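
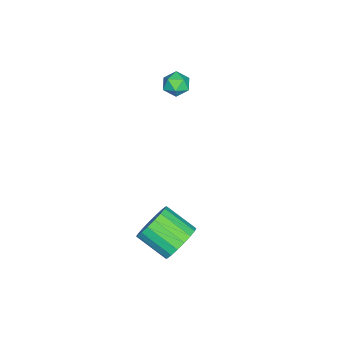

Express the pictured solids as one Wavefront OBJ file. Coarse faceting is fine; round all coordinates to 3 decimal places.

v 3.154 2.939 -4.012
v 3.471 2.406 -4.834
v 3.144 0.908 -3.99
v 2.826 1.441 -3.168
v 3.857 2.458 -4.592
v 3.53 0.961 -3.747
v 4.103 2.606 -4.234
v 3.776 1.109 -3.39
v 4.161 2.82 -3.833
v 3.834 1.323 -2.988
v 4.019 3.057 -3.467
v 3.692 1.56 -2.622
v 3.706 3.271 -3.209
v 3.379 1.774 -2.365
v 3.284 3.419 -3.11
v 2.957 1.922 -2.266
v 2.836 3.472 -3.19
v 2.509 1.974 -2.346
v 2.45 3.419 -3.433
v 2.123 1.922 -2.588
v 2.204 3.271 -3.79
v 1.877 1.774 -2.946
v 2.146 3.057 -4.192
v 1.819 1.56 -3.347
v 2.288 2.82 -4.558
v 1.961 1.323 -3.713
v 2.601 2.606 -4.815
v 2.274 1.109 -3.971
v 3.023 2.458 -4.914
v 2.696 0.961 -4.07
v -3.236 1.26 1.698
v -2.584 1.449 1.442
v -2.916 0.131 1.678
v -2.264 0.32 1.422
v -2.45 0.488 2.103
v -2.647 1.186 2.115
v -2.853 0.394 1.005
v -3.05 1.092 1.017
v -2.347 0.914 1.014
v -2.098 0.972 1.693
v -3.402 0.608 1.427
v -3.153 0.666 2.106
f 2 1 5
f 2 5 3
f 3 5 6
f 3 6 4
f 5 1 7
f 5 7 6
f 6 7 8
f 6 8 4
f 7 1 9
f 7 9 8
f 8 9 10
f 8 10 4
f 9 1 11
f 9 11 10
f 10 11 12
f 10 12 4
f 11 1 13
f 11 13 12
f 12 13 14
f 12 14 4
f 13 1 15
f 13 15 14
f 14 15 16
f 14 16 4
f 15 1 17
f 15 17 16
f 16 17 18
f 16 18 4
f 17 1 19
f 17 19 18
f 18 19 20
f 18 20 4
f 19 1 21
f 19 21 20
f 20 21 22
f 20 22 4
f 21 1 23
f 21 23 22
f 22 23 24
f 22 24 4
f 23 1 25
f 23 25 24
f 24 25 26
f 24 26 4
f 25 1 27
f 25 27 26
f 26 27 28
f 26 28 4
f 27 1 29
f 27 29 28
f 28 29 30
f 28 30 4
f 29 1 2
f 29 2 30
f 30 2 3
f 30 3 4
f 31 42 36
f 31 36 32
f 31 32 38
f 31 38 41
f 31 41 42
f 32 36 40
f 36 42 35
f 42 41 33
f 41 38 37
f 38 32 39
f 34 40 35
f 34 35 33
f 34 33 37
f 34 37 39
f 34 39 40
f 35 40 36
f 33 35 42
f 37 33 41
f 39 37 38
f 40 39 32



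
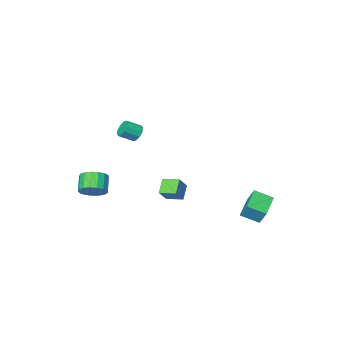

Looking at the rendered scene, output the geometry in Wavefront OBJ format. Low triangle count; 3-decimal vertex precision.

v -1.462 -1.128 -3.703
v -2.07 -1.698 -2.882
v -0.683 -0.721 -2.842
v -1.291 -1.291 -2.022
v -0.809 -2.049 -3.858
v -1.417 -2.619 -3.038
v -0.03 -1.642 -2.998
v -0.638 -2.212 -2.177
v 4.056 -2.525 -2.241
v 4.5 -2.066 -1.607
v 3.988 -2.816 -0.705
v 3.544 -3.275 -1.339
v 4.126 -1.855 -1.644
v 3.614 -2.605 -0.742
v 3.736 -1.798 -1.818
v 3.224 -2.548 -0.916
v 3.42 -1.907 -2.088
v 2.907 -2.657 -1.187
v 3.249 -2.158 -2.394
v 2.736 -2.908 -1.493
v 3.263 -2.493 -2.665
v 2.751 -3.243 -1.763
v 3.459 -2.835 -2.838
v 2.946 -3.585 -1.937
v 3.792 -3.106 -2.875
v 3.279 -3.856 -1.973
v 4.185 -3.244 -2.766
v 3.672 -3.994 -1.865
v 4.549 -3.217 -2.537
v 4.036 -3.968 -1.636
v 4.8 -3.032 -2.24
v 4.287 -3.782 -1.339
v 4.88 -2.731 -1.943
v 4.368 -3.481 -1.042
v 4.772 -2.382 -1.715
v 4.26 -3.132 -0.813
v -5.038 2.653 -3.703
v -5.116 3.239 -2.752
v -3.726 3.783 -4.293
v -3.803 4.37 -3.342
v -4.137 1.89 -3.158
v -4.214 2.477 -2.207
v -2.824 3.021 -3.748
v -2.902 3.607 -2.797
v 2.258 -0.268 2.998
v 2.46 -0.557 2.488
v 3.324 -0.842 2.992
v 3.122 -0.552 3.502
v 2.586 -0.195 2.477
v 3.45 -0.48 2.981
v 2.587 0.139 2.664
v 3.45 -0.146 3.169
v 2.462 0.318 2.979
v 3.326 0.033 3.484
v 2.259 0.273 3.301
v 3.123 -0.012 3.806
v 2.056 0.022 3.508
v 2.92 -0.263 4.012
v 1.93 -0.34 3.519
v 2.794 -0.625 4.023
v 1.93 -0.674 3.331
v 2.793 -0.959 3.836
v 2.054 -0.853 3.016
v 2.918 -1.138 3.521
v 2.257 -0.808 2.694
v 3.121 -1.093 3.199
f 2 4 1
f 5 2 1
f 1 4 3
f 3 5 1
f 2 8 4
f 6 2 5
f 6 8 2
f 4 8 3
f 7 5 3
f 3 8 7
f 7 6 5
f 8 6 7
f 10 9 13
f 10 13 11
f 11 13 14
f 11 14 12
f 13 9 15
f 13 15 14
f 14 15 16
f 14 16 12
f 15 9 17
f 15 17 16
f 16 17 18
f 16 18 12
f 17 9 19
f 17 19 18
f 18 19 20
f 18 20 12
f 19 9 21
f 19 21 20
f 20 21 22
f 20 22 12
f 21 9 23
f 21 23 22
f 22 23 24
f 22 24 12
f 23 9 25
f 23 25 24
f 24 25 26
f 24 26 12
f 25 9 27
f 25 27 26
f 26 27 28
f 26 28 12
f 27 9 29
f 27 29 28
f 28 29 30
f 28 30 12
f 29 9 31
f 29 31 30
f 30 31 32
f 30 32 12
f 31 9 33
f 31 33 32
f 32 33 34
f 32 34 12
f 33 9 35
f 33 35 34
f 34 35 36
f 34 36 12
f 35 9 10
f 35 10 36
f 36 10 11
f 36 11 12
f 38 40 37
f 41 38 37
f 37 40 39
f 39 41 37
f 38 44 40
f 42 38 41
f 42 44 38
f 40 44 39
f 43 41 39
f 39 44 43
f 43 42 41
f 44 42 43
f 46 45 49
f 46 49 47
f 47 49 50
f 47 50 48
f 49 45 51
f 49 51 50
f 50 51 52
f 50 52 48
f 51 45 53
f 51 53 52
f 52 53 54
f 52 54 48
f 53 45 55
f 53 55 54
f 54 55 56
f 54 56 48
f 55 45 57
f 55 57 56
f 56 57 58
f 56 58 48
f 57 45 59
f 57 59 58
f 58 59 60
f 58 60 48
f 59 45 61
f 59 61 60
f 60 61 62
f 60 62 48
f 61 45 63
f 61 63 62
f 62 63 64
f 62 64 48
f 63 45 65
f 63 65 64
f 64 65 66
f 64 66 48
f 65 45 46
f 65 46 66
f 66 46 47
f 66 47 48



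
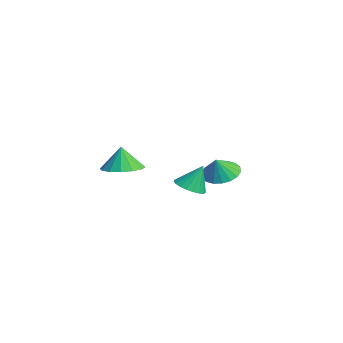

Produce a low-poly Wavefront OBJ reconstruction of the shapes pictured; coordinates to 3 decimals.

v 0.289 -1.99 0.683
v 1.046 -1.397 0.811
v 0.091 -1.99 1.857
v 0.652 -1.093 0.744
v 0.161 -1.029 0.662
v -0.296 -1.223 0.584
v -0.596 -1.622 0.534
v -0.659 -2.12 0.523
v -0.468 -2.583 0.556
v -0.074 -2.888 0.622
v 0.417 -2.951 0.705
v 0.874 -2.757 0.782
v 1.174 -2.358 0.833
v 1.237 -1.86 0.843
v -2.18 3.473 -1.307
v -1.664 4.234 -1.169
v -1.92 3.127 -0.373
v -2.035 4.347 -1.024
v -2.435 4.286 -0.935
v -2.784 4.065 -0.92
v -3.014 3.726 -0.981
v -3.078 3.337 -1.107
v -2.965 2.975 -1.273
v -2.696 2.712 -1.445
v -2.325 2.599 -1.59
v -1.926 2.66 -1.679
v -1.576 2.881 -1.695
v -1.347 3.22 -1.633
v -1.282 3.609 -1.507
v -1.395 3.971 -1.342
v 1.415 0.634 -0.363
v 2.051 0.243 -0.222
v 1.505 1.206 0.823
v 2.164 0.505 -0.358
v 2.147 0.79 -0.494
v 2.004 1.048 -0.607
v 1.759 1.234 -0.679
v 1.454 1.316 -0.695
v 1.143 1.281 -0.655
v 0.878 1.133 -0.563
v 0.707 0.899 -0.438
v 0.658 0.62 -0.299
v 0.74 0.342 -0.171
v 0.939 0.116 -0.077
v 1.22 -0.022 -0.032
v 1.535 -0.046 -0.044
v 1.829 0.048 -0.112
f 2 1 4
f 2 4 3
f 4 1 5
f 4 5 3
f 5 1 6
f 5 6 3
f 6 1 7
f 6 7 3
f 7 1 8
f 7 8 3
f 8 1 9
f 8 9 3
f 9 1 10
f 9 10 3
f 10 1 11
f 10 11 3
f 11 1 12
f 11 12 3
f 12 1 13
f 12 13 3
f 13 1 14
f 13 14 3
f 14 1 2
f 14 2 3
f 16 15 18
f 16 18 17
f 18 15 19
f 18 19 17
f 19 15 20
f 19 20 17
f 20 15 21
f 20 21 17
f 21 15 22
f 21 22 17
f 22 15 23
f 22 23 17
f 23 15 24
f 23 24 17
f 24 15 25
f 24 25 17
f 25 15 26
f 25 26 17
f 26 15 27
f 26 27 17
f 27 15 28
f 27 28 17
f 28 15 29
f 28 29 17
f 29 15 30
f 29 30 17
f 30 15 16
f 30 16 17
f 32 31 34
f 32 34 33
f 34 31 35
f 34 35 33
f 35 31 36
f 35 36 33
f 36 31 37
f 36 37 33
f 37 31 38
f 37 38 33
f 38 31 39
f 38 39 33
f 39 31 40
f 39 40 33
f 40 31 41
f 40 41 33
f 41 31 42
f 41 42 33
f 42 31 43
f 42 43 33
f 43 31 44
f 43 44 33
f 44 31 45
f 44 45 33
f 45 31 46
f 45 46 33
f 46 31 47
f 46 47 33
f 47 31 32
f 47 32 33



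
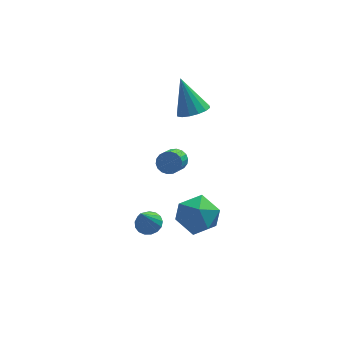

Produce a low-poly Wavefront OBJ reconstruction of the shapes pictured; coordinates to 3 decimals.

v 1.954 0.817 -2.463
v 3.184 0.593 -2.632
v 1.596 -1.193 -2.408
v 2.826 -1.417 -2.577
v 2.418 -0.918 -1.492
v 2.64 0.324 -1.526
v 2.14 -0.924 -3.514
v 2.362 0.318 -3.548
v 3.299 -0.483 -3.281
v 3.471 -0.479 -2.031
v 1.309 -0.121 -3.009
v 1.481 -0.117 -1.759
v 1.242 -1.128 2.676
v 1.654 -1.486 2.362
v 1.31 -2.59 3.169
v 0.898 -2.232 3.484
v 1.809 -1.382 2.571
v 1.465 -2.486 3.378
v 1.851 -1.227 2.801
v 1.508 -2.331 3.608
v 1.774 -1.053 3.006
v 1.43 -2.157 3.813
v 1.59 -0.893 3.146
v 1.247 -1.997 3.953
v 1.338 -0.78 3.193
v 0.994 -1.884 4
v 1.067 -0.736 3.138
v 0.723 -1.84 3.945
v 0.83 -0.77 2.991
v 0.486 -1.874 3.798
v 0.675 -0.874 2.782
v 0.331 -1.978 3.589
v 0.632 -1.029 2.552
v 0.289 -2.133 3.359
v 0.71 -1.203 2.347
v 0.366 -2.307 3.154
v 0.893 -1.363 2.207
v 0.55 -2.467 3.014
v 1.146 -1.476 2.16
v 0.802 -2.58 2.967
v 1.417 -1.52 2.215
v 1.073 -2.624 3.022
v -0.044 -1.198 -2.17
v 0.358 -1.745 -2.343
v -0.456 -2.002 -0.59
v 0.568 -1.538 -2.183
v 0.638 -1.254 -2.021
v 0.551 -0.957 -1.892
v 0.329 -0.715 -1.827
v 0.021 -0.584 -1.841
v -0.302 -0.593 -1.93
v -0.566 -0.742 -2.074
v -0.71 -0.994 -2.24
v -0.702 -1.294 -2.39
v -0.542 -1.571 -2.49
v -0.269 -1.763 -2.516
v 0.056 -1.826 -2.463
v 2.359 2.912 2.783
v 2.955 3.538 2.685
v 1.761 3.768 4.617
v 2.583 3.699 2.489
v 2.151 3.65 2.371
v 1.775 3.402 2.364
v 1.555 3.024 2.469
v 1.55 2.615 2.659
v 1.763 2.286 2.881
v 2.134 2.125 3.078
v 2.566 2.174 3.195
v 2.943 2.422 3.202
v 3.162 2.801 3.097
v 3.167 3.209 2.908
f 1 12 6
f 1 6 2
f 1 2 8
f 1 8 11
f 1 11 12
f 2 6 10
f 6 12 5
f 12 11 3
f 11 8 7
f 8 2 9
f 4 10 5
f 4 5 3
f 4 3 7
f 4 7 9
f 4 9 10
f 5 10 6
f 3 5 12
f 7 3 11
f 9 7 8
f 10 9 2
f 14 13 17
f 14 17 15
f 15 17 18
f 15 18 16
f 17 13 19
f 17 19 18
f 18 19 20
f 18 20 16
f 19 13 21
f 19 21 20
f 20 21 22
f 20 22 16
f 21 13 23
f 21 23 22
f 22 23 24
f 22 24 16
f 23 13 25
f 23 25 24
f 24 25 26
f 24 26 16
f 25 13 27
f 25 27 26
f 26 27 28
f 26 28 16
f 27 13 29
f 27 29 28
f 28 29 30
f 28 30 16
f 29 13 31
f 29 31 30
f 30 31 32
f 30 32 16
f 31 13 33
f 31 33 32
f 32 33 34
f 32 34 16
f 33 13 35
f 33 35 34
f 34 35 36
f 34 36 16
f 35 13 37
f 35 37 36
f 36 37 38
f 36 38 16
f 37 13 39
f 37 39 38
f 38 39 40
f 38 40 16
f 39 13 41
f 39 41 40
f 40 41 42
f 40 42 16
f 41 13 14
f 41 14 42
f 42 14 15
f 42 15 16
f 44 43 46
f 44 46 45
f 46 43 47
f 46 47 45
f 47 43 48
f 47 48 45
f 48 43 49
f 48 49 45
f 49 43 50
f 49 50 45
f 50 43 51
f 50 51 45
f 51 43 52
f 51 52 45
f 52 43 53
f 52 53 45
f 53 43 54
f 53 54 45
f 54 43 55
f 54 55 45
f 55 43 56
f 55 56 45
f 56 43 57
f 56 57 45
f 57 43 44
f 57 44 45
f 59 58 61
f 59 61 60
f 61 58 62
f 61 62 60
f 62 58 63
f 62 63 60
f 63 58 64
f 63 64 60
f 64 58 65
f 64 65 60
f 65 58 66
f 65 66 60
f 66 58 67
f 66 67 60
f 67 58 68
f 67 68 60
f 68 58 69
f 68 69 60
f 69 58 70
f 69 70 60
f 70 58 71
f 70 71 60
f 71 58 59
f 71 59 60



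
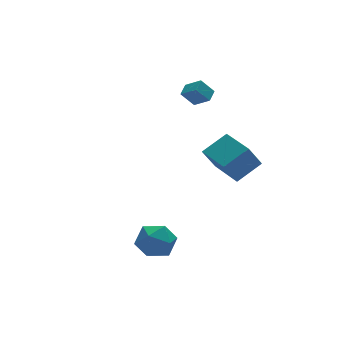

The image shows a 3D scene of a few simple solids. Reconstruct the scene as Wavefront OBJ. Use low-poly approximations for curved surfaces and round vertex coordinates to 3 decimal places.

v 2.537 -2.386 0.178
v 1.682 -2.476 1.598
v 2.362 -0.194 0.21
v 1.507 -0.283 1.63
v 4.073 -2.277 1.11
v 3.218 -2.366 2.53
v 3.898 -0.084 1.142
v 3.043 -0.174 2.562
v 2.438 4.221 3.597
v 2.972 3.357 4.256
v 3.029 4.815 3.898
v 3.562 3.951 4.557
v 3.158 3.969 2.683
v 3.691 3.105 3.342
v 3.748 4.563 2.984
v 4.282 3.699 3.643
v -1.371 -1.415 -4.341
v -0.85 -2.106 -3.452
v -3.17 -1.674 -3.488
v -2.649 -2.365 -2.599
v -2.421 -1.146 -2.651
v -1.309 -0.987 -3.178
v -2.711 -2.793 -3.762
v -1.599 -2.634 -4.289
v -1.678 -2.958 -3.094
v -1.499 -1.94 -2.408
v -2.521 -1.84 -4.532
v -2.342 -0.822 -3.846
f 2 4 1
f 5 2 1
f 1 4 3
f 3 5 1
f 2 8 4
f 6 2 5
f 6 8 2
f 4 8 3
f 7 5 3
f 3 8 7
f 7 6 5
f 8 6 7
f 10 12 9
f 13 10 9
f 9 12 11
f 11 13 9
f 10 16 12
f 14 10 13
f 14 16 10
f 12 16 11
f 15 13 11
f 11 16 15
f 15 14 13
f 16 14 15
f 17 28 22
f 17 22 18
f 17 18 24
f 17 24 27
f 17 27 28
f 18 22 26
f 22 28 21
f 28 27 19
f 27 24 23
f 24 18 25
f 20 26 21
f 20 21 19
f 20 19 23
f 20 23 25
f 20 25 26
f 21 26 22
f 19 21 28
f 23 19 27
f 25 23 24
f 26 25 18



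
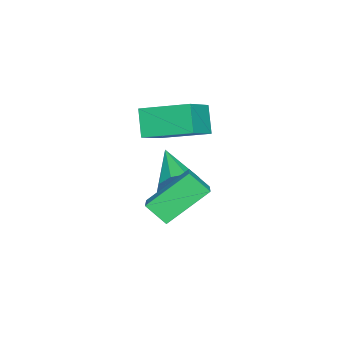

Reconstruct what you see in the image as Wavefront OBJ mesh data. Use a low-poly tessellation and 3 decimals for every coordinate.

v -3.15 -3.597 0.774
v -3.706 -3.938 1.887
v -3.246 -1.683 1.313
v -3.803 -2.024 2.425
v -1.717 -3.716 1.455
v -2.274 -4.057 2.567
v -1.814 -1.802 1.993
v -2.37 -2.143 3.106
v -2.12 -2.446 -0.942
v -1.656 -2.584 -0.269
v -3.7 -3.634 -0.098
v -1.969 -2.116 -0.196
v -2.353 -1.802 -0.472
v -2.628 -1.79 -0.969
v -2.665 -2.084 -1.453
v -2.448 -2.547 -1.698
v -2.077 -2.963 -1.59
v -1.726 -3.137 -1.179
v -1.56 -2.987 -0.657
v -0.821 -0.82 0.057
v -0.835 -1.583 0.749
v 0.903 -0.131 0.853
v 0.889 -0.893 1.545
v 0.211 -1.967 -1.185
v 0.197 -2.729 -0.493
v 1.935 -1.277 -0.389
v 1.921 -2.04 0.303
f 2 4 1
f 5 2 1
f 1 4 3
f 3 5 1
f 2 8 4
f 6 2 5
f 6 8 2
f 4 8 3
f 7 5 3
f 3 8 7
f 7 6 5
f 8 6 7
f 10 9 12
f 10 12 11
f 12 9 13
f 12 13 11
f 13 9 14
f 13 14 11
f 14 9 15
f 14 15 11
f 15 9 16
f 15 16 11
f 16 9 17
f 16 17 11
f 17 9 18
f 17 18 11
f 18 9 19
f 18 19 11
f 19 9 10
f 19 10 11
f 21 23 20
f 24 21 20
f 20 23 22
f 22 24 20
f 21 27 23
f 25 21 24
f 25 27 21
f 23 27 22
f 26 24 22
f 22 27 26
f 26 25 24
f 27 25 26



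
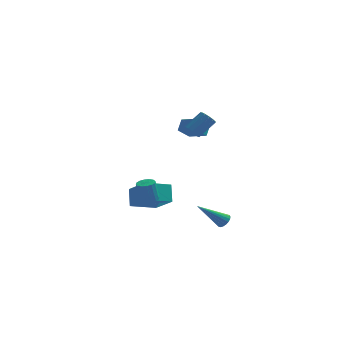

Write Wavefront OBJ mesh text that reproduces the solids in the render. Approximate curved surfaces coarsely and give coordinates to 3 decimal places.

v 1.405 -1.153 -3.911
v 1.7 -1.557 -3.769
v -0.065 -1.747 -2.549
v 1.767 -1.39 -3.624
v 1.763 -1.177 -3.535
v 1.688 -0.958 -3.521
v 1.556 -0.778 -3.584
v 1.395 -0.673 -3.712
v 1.236 -0.663 -3.88
v 1.11 -0.749 -4.054
v 1.042 -0.916 -4.199
v 1.046 -1.13 -4.287
v 1.122 -1.348 -4.301
v 1.253 -1.528 -4.238
v 1.414 -1.634 -4.11
v 1.574 -1.644 -3.943
v -2.467 -3.677 -1.245
v -2.098 -3.278 -1.158
v -2.304 -3.365 0.112
v -2.673 -3.763 0.025
v -2.346 -3.143 -1.189
v -2.553 -3.229 0.081
v -2.627 -3.151 -1.236
v -2.834 -3.237 0.035
v -2.865 -3.3 -1.284
v -3.072 -3.386 -0.014
v -2.996 -3.549 -1.323
v -3.203 -3.636 -0.052
v -2.985 -3.833 -1.34
v -3.192 -3.92 -0.07
v -2.836 -4.075 -1.332
v -3.042 -4.162 -0.062
v -2.587 -4.211 -1.301
v -2.794 -4.297 -0.031
v -2.306 -4.203 -1.255
v -2.513 -4.289 0.016
v -2.068 -4.054 -1.206
v -2.275 -4.14 0.064
v -1.937 -3.804 -1.168
v -2.144 -3.891 0.103
v -1.948 -3.52 -1.15
v -2.155 -3.607 0.12
v -0.349 -1.998 3.357
v -0.1 -1.724 2.937
v 0.738 -1.068 3.863
v 0.489 -1.342 4.283
v -0.343 -1.544 3.03
v 0.495 -0.888 3.955
v -0.587 -1.508 3.226
v 0.251 -0.853 4.151
v -0.756 -1.628 3.464
v 0.082 -0.972 4.389
v -0.796 -1.866 3.668
v 0.042 -1.21 4.593
v -0.694 -2.145 3.774
v 0.144 -1.489 4.699
v -0.482 -2.377 3.747
v 0.356 -1.722 4.672
v -0.228 -2.49 3.597
v 0.61 -1.834 4.522
v -0.013 -2.446 3.37
v 0.825 -1.79 4.295
v 0.096 -2.26 3.14
v 0.934 -1.604 4.065
v 0.063 -1.99 2.979
v 0.901 -1.335 3.904
v -1.384 -0.175 2.7
v -1.254 0.425 3.317
v -0.808 0.407 2.012
v -0.677 1.007 2.629
v -0.323 -0.787 3.071
v -0.192 -0.187 3.688
v 0.254 -0.205 2.383
v 0.384 0.395 3
v -3.329 0.399 -3.227
v -3.507 1.207 -2.211
v -4.464 1.556 -4.347
v -4.642 2.365 -3.332
v -1.918 1.315 -3.708
v -2.096 2.124 -2.693
v -3.053 2.473 -4.829
v -3.231 3.281 -3.813
f 2 1 4
f 2 4 3
f 4 1 5
f 4 5 3
f 5 1 6
f 5 6 3
f 6 1 7
f 6 7 3
f 7 1 8
f 7 8 3
f 8 1 9
f 8 9 3
f 9 1 10
f 9 10 3
f 10 1 11
f 10 11 3
f 11 1 12
f 11 12 3
f 12 1 13
f 12 13 3
f 13 1 14
f 13 14 3
f 14 1 15
f 14 15 3
f 15 1 16
f 15 16 3
f 16 1 2
f 16 2 3
f 18 17 21
f 18 21 19
f 19 21 22
f 19 22 20
f 21 17 23
f 21 23 22
f 22 23 24
f 22 24 20
f 23 17 25
f 23 25 24
f 24 25 26
f 24 26 20
f 25 17 27
f 25 27 26
f 26 27 28
f 26 28 20
f 27 17 29
f 27 29 28
f 28 29 30
f 28 30 20
f 29 17 31
f 29 31 30
f 30 31 32
f 30 32 20
f 31 17 33
f 31 33 32
f 32 33 34
f 32 34 20
f 33 17 35
f 33 35 34
f 34 35 36
f 34 36 20
f 35 17 37
f 35 37 36
f 36 37 38
f 36 38 20
f 37 17 39
f 37 39 38
f 38 39 40
f 38 40 20
f 39 17 41
f 39 41 40
f 40 41 42
f 40 42 20
f 41 17 18
f 41 18 42
f 42 18 19
f 42 19 20
f 44 43 47
f 44 47 45
f 45 47 48
f 45 48 46
f 47 43 49
f 47 49 48
f 48 49 50
f 48 50 46
f 49 43 51
f 49 51 50
f 50 51 52
f 50 52 46
f 51 43 53
f 51 53 52
f 52 53 54
f 52 54 46
f 53 43 55
f 53 55 54
f 54 55 56
f 54 56 46
f 55 43 57
f 55 57 56
f 56 57 58
f 56 58 46
f 57 43 59
f 57 59 58
f 58 59 60
f 58 60 46
f 59 43 61
f 59 61 60
f 60 61 62
f 60 62 46
f 61 43 63
f 61 63 62
f 62 63 64
f 62 64 46
f 63 43 65
f 63 65 64
f 64 65 66
f 64 66 46
f 65 43 44
f 65 44 66
f 66 44 45
f 66 45 46
f 68 70 67
f 71 68 67
f 67 70 69
f 69 71 67
f 68 74 70
f 72 68 71
f 72 74 68
f 70 74 69
f 73 71 69
f 69 74 73
f 73 72 71
f 74 72 73
f 76 78 75
f 79 76 75
f 75 78 77
f 77 79 75
f 76 82 78
f 80 76 79
f 80 82 76
f 78 82 77
f 81 79 77
f 77 82 81
f 81 80 79
f 82 80 81



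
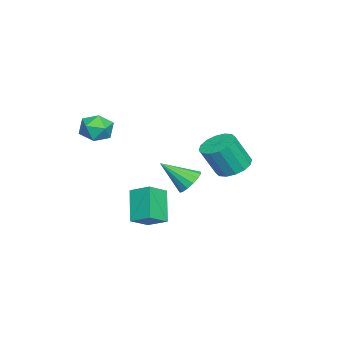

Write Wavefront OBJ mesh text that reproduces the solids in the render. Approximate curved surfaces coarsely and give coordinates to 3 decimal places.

v -1.322 -2.716 -2.224
v -0.983 -1.536 -1.641
v -2.387 -2.052 -2.95
v -2.048 -0.871 -2.366
v 0.028 -2.309 -3.834
v 0.367 -1.128 -3.25
v -1.037 -1.644 -4.559
v -0.698 -0.464 -3.976
v 1.158 -2.99 2.693
v 1.675 -3.075 3.556
v 0.465 -4.445 2.964
v 0.982 -4.53 3.827
v 0.246 -3.844 3.745
v 0.674 -2.945 3.578
v 1.466 -4.575 2.942
v 1.894 -3.676 2.775
v 1.865 -4.055 3.71
v 1.111 -3.603 4.206
v 1.029 -3.917 2.314
v 0.275 -3.465 2.81
v -3.674 -0.007 -2.351
v -3.239 0.537 -1.766
v -3.446 -1.633 -1.009
v -3.694 0.57 -1.648
v -4.144 0.449 -1.719
v -4.467 0.205 -1.959
v -4.578 -0.096 -2.305
v -4.447 -0.373 -2.662
v -4.108 -0.552 -2.937
v -3.653 -0.585 -3.054
v -3.204 -0.463 -2.983
v -2.88 -0.22 -2.743
v -2.769 0.081 -2.397
v -2.901 0.358 -2.04
v 0.229 3.284 0.98
v 0.937 2.691 0.524
v 1.399 1.922 2.245
v 0.691 2.516 2.7
v 1.195 3.138 0.655
v 1.657 2.37 2.375
v 1.195 3.625 0.873
v 1.657 2.856 2.593
v 0.936 4.02 1.119
v 1.398 3.252 2.839
v 0.487 4.219 1.328
v 0.949 3.45 3.048
v -0.031 4.167 1.444
v 0.432 3.398 3.164
v -0.479 3.878 1.435
v -0.017 3.109 3.156
v -0.737 3.43 1.305
v -0.275 2.662 3.025
v -0.737 2.944 1.087
v -0.275 2.175 2.807
v -0.478 2.548 0.841
v -0.016 1.78 2.561
v -0.029 2.35 0.632
v 0.433 1.581 2.352
v 0.488 2.402 0.516
v 0.951 1.633 2.236
f 2 4 1
f 5 2 1
f 1 4 3
f 3 5 1
f 2 8 4
f 6 2 5
f 6 8 2
f 4 8 3
f 7 5 3
f 3 8 7
f 7 6 5
f 8 6 7
f 9 20 14
f 9 14 10
f 9 10 16
f 9 16 19
f 9 19 20
f 10 14 18
f 14 20 13
f 20 19 11
f 19 16 15
f 16 10 17
f 12 18 13
f 12 13 11
f 12 11 15
f 12 15 17
f 12 17 18
f 13 18 14
f 11 13 20
f 15 11 19
f 17 15 16
f 18 17 10
f 22 21 24
f 22 24 23
f 24 21 25
f 24 25 23
f 25 21 26
f 25 26 23
f 26 21 27
f 26 27 23
f 27 21 28
f 27 28 23
f 28 21 29
f 28 29 23
f 29 21 30
f 29 30 23
f 30 21 31
f 30 31 23
f 31 21 32
f 31 32 23
f 32 21 33
f 32 33 23
f 33 21 34
f 33 34 23
f 34 21 22
f 34 22 23
f 36 35 39
f 36 39 37
f 37 39 40
f 37 40 38
f 39 35 41
f 39 41 40
f 40 41 42
f 40 42 38
f 41 35 43
f 41 43 42
f 42 43 44
f 42 44 38
f 43 35 45
f 43 45 44
f 44 45 46
f 44 46 38
f 45 35 47
f 45 47 46
f 46 47 48
f 46 48 38
f 47 35 49
f 47 49 48
f 48 49 50
f 48 50 38
f 49 35 51
f 49 51 50
f 50 51 52
f 50 52 38
f 51 35 53
f 51 53 52
f 52 53 54
f 52 54 38
f 53 35 55
f 53 55 54
f 54 55 56
f 54 56 38
f 55 35 57
f 55 57 56
f 56 57 58
f 56 58 38
f 57 35 59
f 57 59 58
f 58 59 60
f 58 60 38
f 59 35 36
f 59 36 60
f 60 36 37
f 60 37 38



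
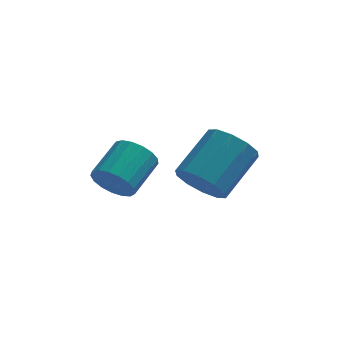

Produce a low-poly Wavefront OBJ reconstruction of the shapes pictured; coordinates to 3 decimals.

v -0.675 2.948 2.672
v 0.017 2.388 2.662
v 1.006 3.591 3.678
v 0.315 4.152 3.688
v 0.061 2.72 2.226
v 1.05 3.923 3.242
v -0.176 3.139 1.96
v 0.813 4.343 2.976
v -0.603 3.485 1.966
v 0.386 4.689 2.982
v -1.058 3.627 2.242
v -0.068 4.83 3.258
v -1.366 3.509 2.682
v -0.377 4.712 3.698
v -1.41 3.177 3.118
v -0.421 4.38 4.134
v -1.173 2.757 3.384
v -0.184 3.961 4.4
v -0.746 2.411 3.378
v 0.243 3.615 4.394
v -0.292 2.27 3.102
v 0.698 3.473 4.118
v -3.176 1.623 3.595
v -2.673 1.598 3.067
v -2.021 2.672 3.637
v -2.524 2.697 4.165
v -2.917 1.813 2.94
v -2.265 2.887 3.51
v -3.22 1.985 2.963
v -2.568 3.059 3.533
v -3.513 2.074 3.131
v -2.861 3.148 3.701
v -3.729 2.06 3.405
v -3.077 3.134 3.975
v -3.819 1.945 3.723
v -3.166 3.019 4.293
v -3.761 1.757 4.011
v -3.108 2.831 4.581
v -3.569 1.538 4.204
v -2.917 2.612 4.775
v -3.287 1.338 4.258
v -2.635 2.412 4.828
v -2.98 1.204 4.16
v -2.328 2.278 4.73
v -2.718 1.166 3.932
v -2.065 2.24 4.502
v -2.56 1.232 3.627
v -1.908 2.306 4.197
v -2.544 1.388 3.315
v -1.892 2.462 3.885
f 2 1 5
f 2 5 3
f 3 5 6
f 3 6 4
f 5 1 7
f 5 7 6
f 6 7 8
f 6 8 4
f 7 1 9
f 7 9 8
f 8 9 10
f 8 10 4
f 9 1 11
f 9 11 10
f 10 11 12
f 10 12 4
f 11 1 13
f 11 13 12
f 12 13 14
f 12 14 4
f 13 1 15
f 13 15 14
f 14 15 16
f 14 16 4
f 15 1 17
f 15 17 16
f 16 17 18
f 16 18 4
f 17 1 19
f 17 19 18
f 18 19 20
f 18 20 4
f 19 1 21
f 19 21 20
f 20 21 22
f 20 22 4
f 21 1 2
f 21 2 22
f 22 2 3
f 22 3 4
f 24 23 27
f 24 27 25
f 25 27 28
f 25 28 26
f 27 23 29
f 27 29 28
f 28 29 30
f 28 30 26
f 29 23 31
f 29 31 30
f 30 31 32
f 30 32 26
f 31 23 33
f 31 33 32
f 32 33 34
f 32 34 26
f 33 23 35
f 33 35 34
f 34 35 36
f 34 36 26
f 35 23 37
f 35 37 36
f 36 37 38
f 36 38 26
f 37 23 39
f 37 39 38
f 38 39 40
f 38 40 26
f 39 23 41
f 39 41 40
f 40 41 42
f 40 42 26
f 41 23 43
f 41 43 42
f 42 43 44
f 42 44 26
f 43 23 45
f 43 45 44
f 44 45 46
f 44 46 26
f 45 23 47
f 45 47 46
f 46 47 48
f 46 48 26
f 47 23 49
f 47 49 48
f 48 49 50
f 48 50 26
f 49 23 24
f 49 24 50
f 50 24 25
f 50 25 26



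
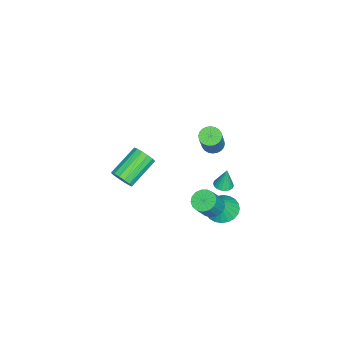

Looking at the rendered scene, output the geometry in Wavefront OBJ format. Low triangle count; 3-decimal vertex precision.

v 1.797 2.253 -0.313
v 2.587 2.062 -0.699
v 2.423 2.167 1.013
v 2.601 2.413 -0.683
v 2.493 2.739 -0.611
v 2.279 2.991 -0.493
v 1.992 3.131 -0.348
v 1.674 3.137 -0.198
v 1.376 3.009 -0.065
v 1.141 2.766 0.03
v 1.006 2.444 0.072
v 0.992 2.094 0.056
v 1.1 1.767 -0.016
v 1.314 1.515 -0.134
v 1.602 1.375 -0.278
v 1.919 1.369 -0.429
v 2.218 1.497 -0.562
v 2.452 1.741 -0.656
v -3.373 0.466 0.028
v -2.856 0.327 -0.304
v -1.709 0.435 1.441
v -2.227 0.574 1.772
v -2.857 0.573 -0.318
v -1.711 0.68 1.427
v -2.937 0.802 -0.279
v -1.791 0.91 1.465
v -3.084 0.98 -0.194
v -1.938 1.088 1.55
v -3.274 1.08 -0.075
v -2.128 1.188 1.669
v -3.48 1.086 0.06
v -2.334 1.194 1.804
v -3.669 0.998 0.19
v -2.523 1.106 1.934
v -3.813 0.829 0.295
v -2.667 0.937 2.039
v -3.891 0.605 0.359
v -2.744 0.713 2.104
v -3.889 0.36 0.373
v -2.743 0.467 2.118
v -3.809 0.13 0.335
v -2.663 0.238 2.079
v -3.662 -0.048 0.25
v -2.516 0.06 1.994
v -3.472 -0.148 0.131
v -2.326 -0.04 1.875
v -3.266 -0.154 -0.004
v -2.12 -0.046 1.74
v -3.077 -0.066 -0.134
v -1.931 0.042 1.61
v -2.933 0.103 -0.239
v -1.787 0.211 1.505
v 0.236 -3.633 -0.77
v 0.703 -3.311 -0.326
v -0.809 -2.466 0.653
v -1.276 -2.787 0.21
v 0.656 -3.071 -0.607
v -0.857 -2.225 0.372
v 0.496 -2.981 -0.931
v -1.016 -2.136 0.048
v 0.266 -3.066 -1.212
v -1.246 -2.22 -0.233
v 0.029 -3.302 -1.375
v -1.483 -2.457 -0.396
v -0.153 -3.628 -1.375
v -1.665 -2.782 -0.396
v -0.231 -3.954 -1.213
v -1.743 -3.109 -0.234
v -0.183 -4.195 -0.932
v -1.696 -3.349 0.047
v -0.024 -4.284 -0.608
v -1.536 -3.439 0.371
v 0.206 -4.2 -0.327
v -1.306 -3.354 0.652
v 0.443 -3.963 -0.164
v -1.069 -3.118 0.815
v 0.625 -3.638 -0.164
v -0.887 -2.792 0.815
v 2.807 2.516 2.811
v 3.327 2.52 2.816
v 2.793 2.684 4.009
v 3.274 2.743 2.784
v 3.129 2.921 2.758
v 2.919 3.019 2.742
v 2.688 3.017 2.739
v 2.48 2.917 2.751
v 2.337 2.736 2.775
v 2.287 2.513 2.806
v 2.339 2.29 2.837
v 2.485 2.111 2.864
v 2.694 2.013 2.88
v 2.925 2.015 2.882
v 3.133 2.116 2.87
v 3.276 2.296 2.847
v 3.514 2.119 1.578
v 4.018 1.901 1.195
v 4.791 1.643 2.358
v 4.286 1.861 2.742
v 4.076 2.215 1.226
v 4.848 1.957 2.39
v 4.005 2.507 1.338
v 4.777 2.249 2.502
v 3.821 2.71 1.505
v 4.593 2.452 2.669
v 3.567 2.778 1.689
v 4.339 2.52 2.852
v 3.301 2.695 1.847
v 4.073 2.436 3.011
v 3.083 2.48 1.944
v 3.856 2.221 3.107
v 2.965 2.182 1.957
v 3.737 1.924 3.12
v 2.972 1.87 1.883
v 3.744 1.612 3.046
v 3.103 1.615 1.739
v 3.875 1.357 2.903
v 3.328 1.476 1.559
v 4.1 1.217 2.722
v 3.596 1.484 1.383
v 4.368 1.225 2.546
v 3.845 1.637 1.251
v 4.617 1.379 2.415
f 2 1 4
f 2 4 3
f 4 1 5
f 4 5 3
f 5 1 6
f 5 6 3
f 6 1 7
f 6 7 3
f 7 1 8
f 7 8 3
f 8 1 9
f 8 9 3
f 9 1 10
f 9 10 3
f 10 1 11
f 10 11 3
f 11 1 12
f 11 12 3
f 12 1 13
f 12 13 3
f 13 1 14
f 13 14 3
f 14 1 15
f 14 15 3
f 15 1 16
f 15 16 3
f 16 1 17
f 16 17 3
f 17 1 18
f 17 18 3
f 18 1 2
f 18 2 3
f 20 19 23
f 20 23 21
f 21 23 24
f 21 24 22
f 23 19 25
f 23 25 24
f 24 25 26
f 24 26 22
f 25 19 27
f 25 27 26
f 26 27 28
f 26 28 22
f 27 19 29
f 27 29 28
f 28 29 30
f 28 30 22
f 29 19 31
f 29 31 30
f 30 31 32
f 30 32 22
f 31 19 33
f 31 33 32
f 32 33 34
f 32 34 22
f 33 19 35
f 33 35 34
f 34 35 36
f 34 36 22
f 35 19 37
f 35 37 36
f 36 37 38
f 36 38 22
f 37 19 39
f 37 39 38
f 38 39 40
f 38 40 22
f 39 19 41
f 39 41 40
f 40 41 42
f 40 42 22
f 41 19 43
f 41 43 42
f 42 43 44
f 42 44 22
f 43 19 45
f 43 45 44
f 44 45 46
f 44 46 22
f 45 19 47
f 45 47 46
f 46 47 48
f 46 48 22
f 47 19 49
f 47 49 48
f 48 49 50
f 48 50 22
f 49 19 51
f 49 51 50
f 50 51 52
f 50 52 22
f 51 19 20
f 51 20 52
f 52 20 21
f 52 21 22
f 54 53 57
f 54 57 55
f 55 57 58
f 55 58 56
f 57 53 59
f 57 59 58
f 58 59 60
f 58 60 56
f 59 53 61
f 59 61 60
f 60 61 62
f 60 62 56
f 61 53 63
f 61 63 62
f 62 63 64
f 62 64 56
f 63 53 65
f 63 65 64
f 64 65 66
f 64 66 56
f 65 53 67
f 65 67 66
f 66 67 68
f 66 68 56
f 67 53 69
f 67 69 68
f 68 69 70
f 68 70 56
f 69 53 71
f 69 71 70
f 70 71 72
f 70 72 56
f 71 53 73
f 71 73 72
f 72 73 74
f 72 74 56
f 73 53 75
f 73 75 74
f 74 75 76
f 74 76 56
f 75 53 77
f 75 77 76
f 76 77 78
f 76 78 56
f 77 53 54
f 77 54 78
f 78 54 55
f 78 55 56
f 80 79 82
f 80 82 81
f 82 79 83
f 82 83 81
f 83 79 84
f 83 84 81
f 84 79 85
f 84 85 81
f 85 79 86
f 85 86 81
f 86 79 87
f 86 87 81
f 87 79 88
f 87 88 81
f 88 79 89
f 88 89 81
f 89 79 90
f 89 90 81
f 90 79 91
f 90 91 81
f 91 79 92
f 91 92 81
f 92 79 93
f 92 93 81
f 93 79 94
f 93 94 81
f 94 79 80
f 94 80 81
f 96 95 99
f 96 99 97
f 97 99 100
f 97 100 98
f 99 95 101
f 99 101 100
f 100 101 102
f 100 102 98
f 101 95 103
f 101 103 102
f 102 103 104
f 102 104 98
f 103 95 105
f 103 105 104
f 104 105 106
f 104 106 98
f 105 95 107
f 105 107 106
f 106 107 108
f 106 108 98
f 107 95 109
f 107 109 108
f 108 109 110
f 108 110 98
f 109 95 111
f 109 111 110
f 110 111 112
f 110 112 98
f 111 95 113
f 111 113 112
f 112 113 114
f 112 114 98
f 113 95 115
f 113 115 114
f 114 115 116
f 114 116 98
f 115 95 117
f 115 117 116
f 116 117 118
f 116 118 98
f 117 95 119
f 117 119 118
f 118 119 120
f 118 120 98
f 119 95 121
f 119 121 120
f 120 121 122
f 120 122 98
f 121 95 96
f 121 96 122
f 122 96 97
f 122 97 98



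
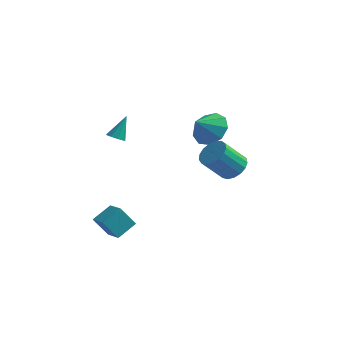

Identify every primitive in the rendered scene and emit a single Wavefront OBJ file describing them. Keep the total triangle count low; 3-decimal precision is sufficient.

v -2.52 -1.084 3.146
v -2.044 -1.266 3.155
v -2.24 -0.296 4.294
v -2.058 -0.977 2.96
v -2.289 -0.738 2.852
v -2.628 -0.661 2.882
v -2.916 -0.782 3.036
v -3.02 -1.045 3.241
v -2.89 -1.325 3.402
v -2.587 -1.493 3.444
v -2.252 -1.47 3.346
v 0.791 3.527 1.795
v 1.634 2.849 1.658
v 0.269 2.693 2.705
v 1.787 3.342 2.196
v 1.474 3.921 2.547
v 0.842 4.315 2.545
v 0.185 4.341 2.193
v -0.188 3.985 1.654
v -0.103 3.415 1.181
v 0.4 2.897 0.995
v 1.086 2.674 1.183
v -2.093 -3.944 -1.108
v -1.543 -2.999 -0.567
v -2.929 -3.188 -1.576
v -2.379 -2.244 -1.035
v -1.361 -3.776 -2.145
v -0.811 -2.832 -1.604
v -2.197 -3.021 -2.613
v -1.647 -2.076 -2.072
v 2.617 1.842 0.359
v 3.183 1.196 0.409
v 2.289 0.513 1.71
v 1.723 1.158 1.661
v 3.336 1.481 0.664
v 2.442 0.798 1.965
v 3.324 1.849 0.849
v 2.43 1.165 2.15
v 3.15 2.214 0.922
v 2.256 1.531 2.223
v 2.854 2.495 0.866
v 1.96 1.812 2.167
v 2.504 2.626 0.694
v 1.61 1.943 1.995
v 2.18 2.577 0.445
v 1.286 1.894 1.746
v 1.955 2.36 0.177
v 1.061 1.677 1.478
v 1.883 2.024 -0.049
v 0.989 1.341 1.252
v 1.978 1.646 -0.182
v 1.084 0.963 1.119
v 2.22 1.313 -0.191
v 1.326 0.63 1.11
v 2.553 1.101 -0.073
v 1.659 0.418 1.228
v 2.9 1.059 0.143
v 2.007 0.376 1.444
f 2 1 4
f 2 4 3
f 4 1 5
f 4 5 3
f 5 1 6
f 5 6 3
f 6 1 7
f 6 7 3
f 7 1 8
f 7 8 3
f 8 1 9
f 8 9 3
f 9 1 10
f 9 10 3
f 10 1 11
f 10 11 3
f 11 1 2
f 11 2 3
f 13 12 15
f 13 15 14
f 15 12 16
f 15 16 14
f 16 12 17
f 16 17 14
f 17 12 18
f 17 18 14
f 18 12 19
f 18 19 14
f 19 12 20
f 19 20 14
f 20 12 21
f 20 21 14
f 21 12 22
f 21 22 14
f 22 12 13
f 22 13 14
f 24 26 23
f 27 24 23
f 23 26 25
f 25 27 23
f 24 30 26
f 28 24 27
f 28 30 24
f 26 30 25
f 29 27 25
f 25 30 29
f 29 28 27
f 30 28 29
f 32 31 35
f 32 35 33
f 33 35 36
f 33 36 34
f 35 31 37
f 35 37 36
f 36 37 38
f 36 38 34
f 37 31 39
f 37 39 38
f 38 39 40
f 38 40 34
f 39 31 41
f 39 41 40
f 40 41 42
f 40 42 34
f 41 31 43
f 41 43 42
f 42 43 44
f 42 44 34
f 43 31 45
f 43 45 44
f 44 45 46
f 44 46 34
f 45 31 47
f 45 47 46
f 46 47 48
f 46 48 34
f 47 31 49
f 47 49 48
f 48 49 50
f 48 50 34
f 49 31 51
f 49 51 50
f 50 51 52
f 50 52 34
f 51 31 53
f 51 53 52
f 52 53 54
f 52 54 34
f 53 31 55
f 53 55 54
f 54 55 56
f 54 56 34
f 55 31 57
f 55 57 56
f 56 57 58
f 56 58 34
f 57 31 32
f 57 32 58
f 58 32 33
f 58 33 34



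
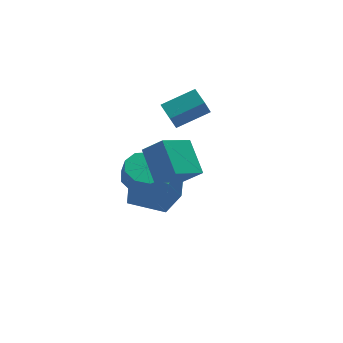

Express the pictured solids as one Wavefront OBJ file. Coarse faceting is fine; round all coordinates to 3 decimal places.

v 1.633 3.124 -0.357
v 1.204 2.855 0.619
v 1.609 4.129 -0.091
v 1.181 3.86 0.886
v 3.299 2.98 0.334
v 2.871 2.711 1.311
v 3.276 3.985 0.601
v 2.847 3.716 1.577
v -1.713 -2.139 0.894
v -1.643 -0.616 1.941
v -0.193 -1.621 0.039
v -0.123 -0.098 1.086
v -1.017 -2.762 1.754
v -0.947 -1.239 2.801
v 0.503 -2.244 0.899
v 0.573 -0.721 1.946
v -1.104 2.511 -4.384
v -0.89 2.695 -2.556
v 0.245 3.788 -4.671
v 0.459 3.972 -2.842
v 0.221 1.108 -4.398
v 0.435 1.292 -2.569
v 1.57 2.385 -4.684
v 1.784 2.569 -2.856
v -1.221 0.394 -0.874
v -0.268 0.69 -0.808
v -0.226 0.342 0.139
v -1.179 0.046 0.074
v -0.684 1.193 -0.604
v -0.642 0.845 0.343
v -1.351 1.323 -0.526
v -1.309 0.974 0.421
v -1.958 1.018 -0.611
v -1.915 0.669 0.336
v -2.219 0.421 -0.819
v -2.177 0.072 0.128
v -2.014 -0.188 -1.052
v -1.972 -0.537 -0.105
v -1.438 -0.525 -1.202
v -1.395 -0.874 -0.255
v -0.76 -0.432 -1.198
v -0.718 -0.78 -0.251
v -0.298 0.048 -1.042
v -0.256 -0.3 -0.095
f 2 4 1
f 5 2 1
f 1 4 3
f 3 5 1
f 2 8 4
f 6 2 5
f 6 8 2
f 4 8 3
f 7 5 3
f 3 8 7
f 7 6 5
f 8 6 7
f 10 12 9
f 13 10 9
f 9 12 11
f 11 13 9
f 10 16 12
f 14 10 13
f 14 16 10
f 12 16 11
f 15 13 11
f 11 16 15
f 15 14 13
f 16 14 15
f 18 20 17
f 21 18 17
f 17 20 19
f 19 21 17
f 18 24 20
f 22 18 21
f 22 24 18
f 20 24 19
f 23 21 19
f 19 24 23
f 23 22 21
f 24 22 23
f 26 25 29
f 26 29 27
f 27 29 30
f 27 30 28
f 29 25 31
f 29 31 30
f 30 31 32
f 30 32 28
f 31 25 33
f 31 33 32
f 32 33 34
f 32 34 28
f 33 25 35
f 33 35 34
f 34 35 36
f 34 36 28
f 35 25 37
f 35 37 36
f 36 37 38
f 36 38 28
f 37 25 39
f 37 39 38
f 38 39 40
f 38 40 28
f 39 25 41
f 39 41 40
f 40 41 42
f 40 42 28
f 41 25 43
f 41 43 42
f 42 43 44
f 42 44 28
f 43 25 26
f 43 26 44
f 44 26 27
f 44 27 28



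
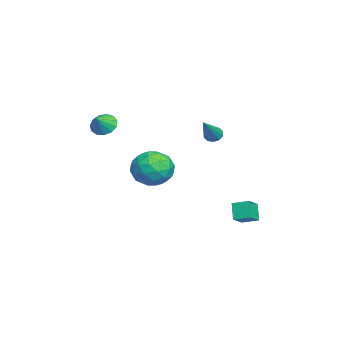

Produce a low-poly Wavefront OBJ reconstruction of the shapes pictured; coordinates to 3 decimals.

v -1.385 0.063 0.935
v -0.725 -0.113 -0.088
v -2.475 -1.547 0.508
v -1.815 -1.723 -0.515
v -1.298 -1.895 0.588
v -0.624 -0.901 0.852
v -2.576 -0.759 -0.432
v -1.902 0.235 -0.168
v -1.461 -0.621 -0.933
v -0.671 -1.323 -0.303
v -2.529 -0.337 0.723
v -1.739 -1.039 1.353
v -0.959 0.116 0.461
v -2.241 -1.776 -0.041
v -1.937 -1.878 0.607
v -1.549 -1.981 0.006
v -0.9 -0.347 1.014
v -0.512 -0.45 0.412
v -0.849 -1.498 0.809
v -2.688 -1.21 0.008
v -2.3 -1.313 -0.594
v -1.651 0.321 0.414
v -1.263 0.218 -0.187
v -2.351 -0.162 -0.389
v -1.004 -0.286 -0.637
v -1.644 -1.232 -0.888
v -2.092 -0.666 -0.839
v -1.695 -0.081 -0.684
v -0.539 -0.699 -0.266
v -1.18 -1.645 -0.518
v -0.877 -1.746 0.131
v -0.481 -1.161 0.286
v -0.972 -0.997 -0.763
v -2.02 -0.015 0.938
v -2.661 -0.961 0.686
v -2.719 -0.499 0.134
v -2.323 0.086 0.289
v -1.556 -0.428 1.308
v -2.196 -1.374 1.057
v -1.505 -1.579 1.104
v -1.108 -0.994 1.259
v -2.228 -0.663 1.183
v -1.066 -3.247 3.42
v -0.679 -3.565 2.848
v -0.314 -3.553 4.1
v -0.541 -3.16 2.877
v -0.57 -2.783 3.079
v -0.756 -2.554 3.388
v -1.041 -2.544 3.708
v -1.334 -2.758 3.936
v -1.542 -3.126 4
v -1.599 -3.533 3.88
v -1.487 -3.85 3.614
v -1.241 -3.974 3.286
v -0.94 -3.868 3
v -3.503 2.172 2.031
v -3.134 2.202 1.637
v -1.997 1.728 3.409
v -3.167 2.506 1.771
v -3.328 2.682 2.004
v -3.556 2.664 2.247
v -3.764 2.458 2.407
v -3.872 2.143 2.424
v -3.839 1.839 2.29
v -3.678 1.662 2.057
v -3.45 1.68 1.814
v -3.243 1.887 1.654
v -2.032 3.233 -2.315
v -1.795 4.148 -2.019
v -2.871 3.63 -2.867
v -2.634 4.544 -2.571
v -1.386 3.356 -3.209
v -1.149 4.27 -2.913
v -2.225 3.752 -3.761
v -1.988 4.667 -3.465
f 1 38 17
f 38 12 41
f 17 41 6
f 38 41 17
f 1 17 13
f 17 6 18
f 13 18 2
f 17 18 13
f 1 13 22
f 13 2 23
f 22 23 8
f 13 23 22
f 1 22 34
f 22 8 37
f 34 37 11
f 22 37 34
f 1 34 38
f 34 11 42
f 38 42 12
f 34 42 38
f 2 18 29
f 18 6 32
f 29 32 10
f 18 32 29
f 6 41 19
f 41 12 40
f 19 40 5
f 41 40 19
f 12 42 39
f 42 11 35
f 39 35 3
f 42 35 39
f 11 37 36
f 37 8 24
f 36 24 7
f 37 24 36
f 8 23 28
f 23 2 25
f 28 25 9
f 23 25 28
f 4 30 16
f 30 10 31
f 16 31 5
f 30 31 16
f 4 16 14
f 16 5 15
f 14 15 3
f 16 15 14
f 4 14 21
f 14 3 20
f 21 20 7
f 14 20 21
f 4 21 26
f 21 7 27
f 26 27 9
f 21 27 26
f 4 26 30
f 26 9 33
f 30 33 10
f 26 33 30
f 5 31 19
f 31 10 32
f 19 32 6
f 31 32 19
f 3 15 39
f 15 5 40
f 39 40 12
f 15 40 39
f 7 20 36
f 20 3 35
f 36 35 11
f 20 35 36
f 9 27 28
f 27 7 24
f 28 24 8
f 27 24 28
f 10 33 29
f 33 9 25
f 29 25 2
f 33 25 29
f 44 43 46
f 44 46 45
f 46 43 47
f 46 47 45
f 47 43 48
f 47 48 45
f 48 43 49
f 48 49 45
f 49 43 50
f 49 50 45
f 50 43 51
f 50 51 45
f 51 43 52
f 51 52 45
f 52 43 53
f 52 53 45
f 53 43 54
f 53 54 45
f 54 43 55
f 54 55 45
f 55 43 44
f 55 44 45
f 57 56 59
f 57 59 58
f 59 56 60
f 59 60 58
f 60 56 61
f 60 61 58
f 61 56 62
f 61 62 58
f 62 56 63
f 62 63 58
f 63 56 64
f 63 64 58
f 64 56 65
f 64 65 58
f 65 56 66
f 65 66 58
f 66 56 67
f 66 67 58
f 67 56 57
f 67 57 58
f 69 71 68
f 72 69 68
f 68 71 70
f 70 72 68
f 69 75 71
f 73 69 72
f 73 75 69
f 71 75 70
f 74 72 70
f 70 75 74
f 74 73 72
f 75 73 74



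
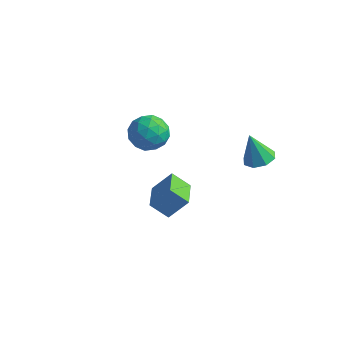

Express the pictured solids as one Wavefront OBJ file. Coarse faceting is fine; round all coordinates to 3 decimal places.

v 0.973 -2.271 -1.457
v 0.084 -2.561 -0.657
v 0.248 -0.827 -1.738
v -0.64 -1.117 -0.938
v 1.76 -1.663 -0.362
v 0.872 -1.953 0.438
v 1.036 -0.219 -0.643
v 0.147 -0.509 0.157
v 2.859 3.579 -0.776
v 3.682 3.699 -0.488
v 2.281 3.521 0.896
v 3.354 4.28 -0.58
v 2.737 4.451 -0.788
v 2.191 4.111 -0.988
v 2.036 3.46 -1.064
v 2.364 2.879 -0.972
v 2.981 2.708 -0.764
v 3.527 3.048 -0.564
v -4.166 3.84 -0.861
v -3.426 4.603 -1.369
v -3.854 2.597 -2.271
v -3.114 3.36 -2.779
v -2.819 2.84 -1.764
v -3.012 3.608 -0.893
v -4.268 3.592 -2.747
v -4.461 4.36 -1.876
v -3.489 4.449 -2.535
v -2.593 3.984 -1.927
v -4.687 3.216 -1.713
v -3.791 2.751 -1.105
v -3.823 4.331 -0.991
v -3.457 2.869 -2.649
v -3.283 2.564 -2.052
v -2.848 3.012 -2.351
v -3.58 3.746 -0.711
v -3.145 4.194 -1.01
v -2.788 3.158 -1.242
v -4.135 3.006 -2.63
v -3.7 3.454 -2.929
v -4.432 4.188 -1.289
v -3.997 4.636 -1.588
v -4.492 4.042 -2.398
v -3.425 4.688 -1.975
v -3.242 3.958 -2.804
v -3.92 4.094 -2.785
v -4.034 4.546 -2.273
v -2.899 4.415 -1.618
v -2.716 3.685 -2.447
v -2.542 3.379 -1.85
v -2.656 3.831 -1.338
v -2.936 4.325 -2.303
v -4.564 3.515 -1.193
v -4.381 2.785 -2.022
v -4.624 3.369 -2.302
v -4.738 3.821 -1.79
v -4.038 3.242 -0.836
v -3.855 2.512 -1.665
v -3.246 2.654 -1.367
v -3.36 3.106 -0.855
v -4.344 2.875 -1.337
f 2 4 1
f 5 2 1
f 1 4 3
f 3 5 1
f 2 8 4
f 6 2 5
f 6 8 2
f 4 8 3
f 7 5 3
f 3 8 7
f 7 6 5
f 8 6 7
f 10 9 12
f 10 12 11
f 12 9 13
f 12 13 11
f 13 9 14
f 13 14 11
f 14 9 15
f 14 15 11
f 15 9 16
f 15 16 11
f 16 9 17
f 16 17 11
f 17 9 18
f 17 18 11
f 18 9 10
f 18 10 11
f 19 56 35
f 56 30 59
f 35 59 24
f 56 59 35
f 19 35 31
f 35 24 36
f 31 36 20
f 35 36 31
f 19 31 40
f 31 20 41
f 40 41 26
f 31 41 40
f 19 40 52
f 40 26 55
f 52 55 29
f 40 55 52
f 19 52 56
f 52 29 60
f 56 60 30
f 52 60 56
f 20 36 47
f 36 24 50
f 47 50 28
f 36 50 47
f 24 59 37
f 59 30 58
f 37 58 23
f 59 58 37
f 30 60 57
f 60 29 53
f 57 53 21
f 60 53 57
f 29 55 54
f 55 26 42
f 54 42 25
f 55 42 54
f 26 41 46
f 41 20 43
f 46 43 27
f 41 43 46
f 22 48 34
f 48 28 49
f 34 49 23
f 48 49 34
f 22 34 32
f 34 23 33
f 32 33 21
f 34 33 32
f 22 32 39
f 32 21 38
f 39 38 25
f 32 38 39
f 22 39 44
f 39 25 45
f 44 45 27
f 39 45 44
f 22 44 48
f 44 27 51
f 48 51 28
f 44 51 48
f 23 49 37
f 49 28 50
f 37 50 24
f 49 50 37
f 21 33 57
f 33 23 58
f 57 58 30
f 33 58 57
f 25 38 54
f 38 21 53
f 54 53 29
f 38 53 54
f 27 45 46
f 45 25 42
f 46 42 26
f 45 42 46
f 28 51 47
f 51 27 43
f 47 43 20
f 51 43 47



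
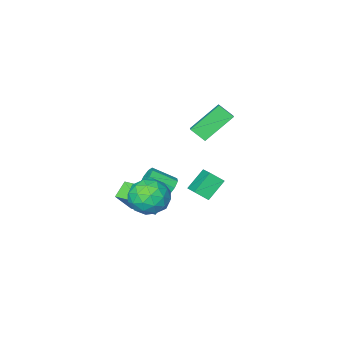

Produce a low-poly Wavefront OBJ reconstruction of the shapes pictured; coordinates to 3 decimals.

v -0.575 -3.386 -3.225
v -0.096 -3.213 -3.691
v 0.993 -4.04 -2.88
v 0.515 -4.214 -2.415
v -0.127 -2.865 -3.294
v 0.962 -3.693 -2.484
v -0.421 -2.823 -2.857
v 0.668 -3.651 -2.047
v -0.804 -3.111 -2.636
v 0.285 -3.938 -1.825
v -1.053 -3.56 -2.76
v 0.036 -4.387 -1.949
v -1.022 -3.907 -3.156
v 0.067 -4.735 -2.346
v -0.728 -3.949 -3.593
v 0.361 -4.777 -2.783
v -0.345 -3.662 -3.815
v 0.744 -4.489 -3.004
v -1.273 -1.239 1.596
v -0.806 -1.935 2.26
v -2.955 -1.043 2.985
v -2.488 -1.74 3.649
v -0.852 -0.56 2.011
v -0.385 -1.257 2.675
v -2.534 -0.365 3.4
v -2.067 -1.061 4.064
v 1.876 0.325 -0.407
v 2.801 0.603 0.339
v 3.119 -0.663 -1.579
v 4.044 -0.385 -0.833
v 3.175 -1.159 -0.466
v 2.407 -0.549 0.258
v 3.513 0.489 -1.498
v 2.745 1.099 -0.774
v 3.812 0.704 -0.335
v 3.603 -0.315 0.302
v 2.317 0.255 -1.542
v 2.108 -0.764 -0.905
v 2.229 0.551 0.069
v 3.691 -0.611 -1.309
v 3.18 -1.066 -1.093
v 3.724 -0.903 -0.655
v 1.998 -0.126 0.021
v 2.541 0.037 0.46
v 2.762 -0.999 -0.014
v 3.379 -0.097 -1.7
v 3.922 0.066 -1.261
v 2.196 0.843 -0.585
v 2.74 1.006 -0.147
v 3.158 0.939 -1.226
v 3.367 0.773 0.111
v 4.098 0.193 -0.578
v 3.786 0.706 -0.969
v 3.334 1.065 -0.543
v 3.245 0.175 0.486
v 3.975 -0.406 -0.203
v 3.465 -0.861 0.012
v 3.013 -0.502 0.438
v 3.839 0.234 0.089
v 1.945 0.346 -1.037
v 2.675 -0.235 -1.726
v 2.907 0.442 -1.678
v 2.455 0.801 -1.252
v 1.822 -0.253 -0.662
v 2.553 -0.833 -1.351
v 2.586 -1.125 -0.697
v 2.134 -0.766 -0.271
v 2.081 -0.294 -1.329
v 1.703 -2.92 -2.574
v 2.755 -2.802 -1.142
v 1.166 -1.328 -2.309
v 2.218 -1.211 -0.878
v 2.542 -2.529 -3.222
v 3.594 -2.412 -1.791
v 2.005 -0.938 -2.958
v 3.057 -0.82 -1.526
v -3.831 -3.71 -3.802
v -3.418 -2.415 -3.193
v -2.695 -3.574 -4.862
v -2.282 -2.279 -4.253
v -3.198 -4.201 -3.187
v -2.785 -2.906 -2.578
v -2.062 -4.065 -4.247
v -1.649 -2.77 -3.638
f 2 1 5
f 2 5 3
f 3 5 6
f 3 6 4
f 5 1 7
f 5 7 6
f 6 7 8
f 6 8 4
f 7 1 9
f 7 9 8
f 8 9 10
f 8 10 4
f 9 1 11
f 9 11 10
f 10 11 12
f 10 12 4
f 11 1 13
f 11 13 12
f 12 13 14
f 12 14 4
f 13 1 15
f 13 15 14
f 14 15 16
f 14 16 4
f 15 1 17
f 15 17 16
f 16 17 18
f 16 18 4
f 17 1 2
f 17 2 18
f 18 2 3
f 18 3 4
f 20 22 19
f 23 20 19
f 19 22 21
f 21 23 19
f 20 26 22
f 24 20 23
f 24 26 20
f 22 26 21
f 25 23 21
f 21 26 25
f 25 24 23
f 26 24 25
f 27 64 43
f 64 38 67
f 43 67 32
f 64 67 43
f 27 43 39
f 43 32 44
f 39 44 28
f 43 44 39
f 27 39 48
f 39 28 49
f 48 49 34
f 39 49 48
f 27 48 60
f 48 34 63
f 60 63 37
f 48 63 60
f 27 60 64
f 60 37 68
f 64 68 38
f 60 68 64
f 28 44 55
f 44 32 58
f 55 58 36
f 44 58 55
f 32 67 45
f 67 38 66
f 45 66 31
f 67 66 45
f 38 68 65
f 68 37 61
f 65 61 29
f 68 61 65
f 37 63 62
f 63 34 50
f 62 50 33
f 63 50 62
f 34 49 54
f 49 28 51
f 54 51 35
f 49 51 54
f 30 56 42
f 56 36 57
f 42 57 31
f 56 57 42
f 30 42 40
f 42 31 41
f 40 41 29
f 42 41 40
f 30 40 47
f 40 29 46
f 47 46 33
f 40 46 47
f 30 47 52
f 47 33 53
f 52 53 35
f 47 53 52
f 30 52 56
f 52 35 59
f 56 59 36
f 52 59 56
f 31 57 45
f 57 36 58
f 45 58 32
f 57 58 45
f 29 41 65
f 41 31 66
f 65 66 38
f 41 66 65
f 33 46 62
f 46 29 61
f 62 61 37
f 46 61 62
f 35 53 54
f 53 33 50
f 54 50 34
f 53 50 54
f 36 59 55
f 59 35 51
f 55 51 28
f 59 51 55
f 70 72 69
f 73 70 69
f 69 72 71
f 71 73 69
f 70 76 72
f 74 70 73
f 74 76 70
f 72 76 71
f 75 73 71
f 71 76 75
f 75 74 73
f 76 74 75
f 78 80 77
f 81 78 77
f 77 80 79
f 79 81 77
f 78 84 80
f 82 78 81
f 82 84 78
f 80 84 79
f 83 81 79
f 79 84 83
f 83 82 81
f 84 82 83



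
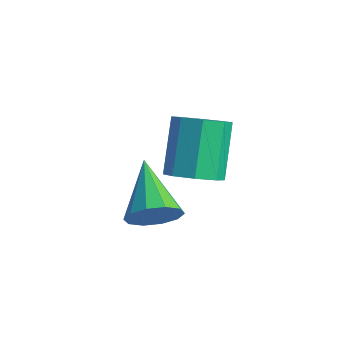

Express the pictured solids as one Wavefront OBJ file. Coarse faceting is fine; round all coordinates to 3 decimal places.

v -0.334 -2.868 -0.427
v 0.13 -2.468 -0.049
v -1.646 -2.132 0.407
v 0.023 -2.243 -0.417
v -0.221 -2.256 -0.789
v -0.508 -2.503 -1.023
v -0.728 -2.889 -1.029
v -0.798 -3.268 -0.805
v -0.691 -3.493 -0.437
v -0.447 -3.48 -0.065
v -0.16 -3.233 0.169
v 0.061 -2.846 0.175
v -1.225 -0.94 -0.597
v -0.535 -0.807 -0.335
v -1.205 -0.007 1.02
v -1.895 -0.14 0.757
v -0.725 -0.387 -0.677
v -1.395 0.413 0.678
v -1.208 -0.291 -0.973
v -1.878 0.509 0.382
v -1.701 -0.575 -1.048
v -2.371 0.225 0.307
v -1.915 -1.073 -0.86
v -2.585 -0.273 0.495
v -1.725 -1.493 -0.518
v -2.395 -0.693 0.837
v -1.242 -1.589 -0.222
v -1.912 -0.789 1.133
v -0.749 -1.305 -0.147
v -1.419 -0.505 1.208
f 2 1 4
f 2 4 3
f 4 1 5
f 4 5 3
f 5 1 6
f 5 6 3
f 6 1 7
f 6 7 3
f 7 1 8
f 7 8 3
f 8 1 9
f 8 9 3
f 9 1 10
f 9 10 3
f 10 1 11
f 10 11 3
f 11 1 12
f 11 12 3
f 12 1 2
f 12 2 3
f 14 13 17
f 14 17 15
f 15 17 18
f 15 18 16
f 17 13 19
f 17 19 18
f 18 19 20
f 18 20 16
f 19 13 21
f 19 21 20
f 20 21 22
f 20 22 16
f 21 13 23
f 21 23 22
f 22 23 24
f 22 24 16
f 23 13 25
f 23 25 24
f 24 25 26
f 24 26 16
f 25 13 27
f 25 27 26
f 26 27 28
f 26 28 16
f 27 13 29
f 27 29 28
f 28 29 30
f 28 30 16
f 29 13 14
f 29 14 30
f 30 14 15
f 30 15 16



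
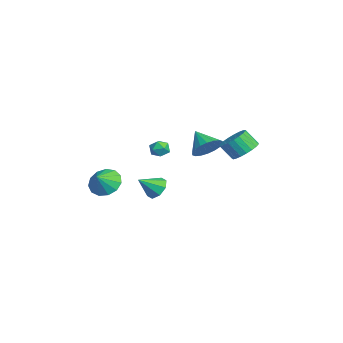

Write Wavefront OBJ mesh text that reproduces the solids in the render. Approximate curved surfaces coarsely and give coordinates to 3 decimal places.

v -0.951 -3.585 -2.033
v -0.39 -4.003 -2.789
v -0.329 -4.135 -1.267
v -0.127 -3.506 -2.646
v -0.125 -3.034 -2.308
v -0.386 -2.737 -1.883
v -0.826 -2.709 -1.505
v -1.306 -2.959 -1.296
v -1.673 -3.408 -1.32
v -1.811 -3.913 -1.571
v -1.676 -4.314 -1.968
v -1.311 -4.483 -2.387
v -0.831 -4.367 -2.692
v 3.1 -1.315 -0.775
v 3.566 -1.641 -1.323
v 3.34 -2.365 0.055
v 3.87 -1.277 -0.949
v 3.723 -0.934 -0.473
v 3.212 -0.815 -0.174
v 2.635 -0.988 -0.227
v 2.331 -1.353 -0.601
v 2.477 -1.695 -1.077
v 2.989 -1.815 -1.376
v -1.056 2.262 0.154
v -0.522 2.52 0.947
v -2.164 1.758 1.066
v -0.756 2.884 0.864
v -1.05 3.125 0.641
v -1.345 3.195 0.321
v -1.582 3.08 -0.032
v -1.716 2.804 -0.347
v -1.719 2.42 -0.564
v -1.591 2.005 -0.638
v -1.357 1.641 -0.555
v -1.063 1.4 -0.332
v -0.768 1.33 -0.012
v -0.53 1.445 0.341
v -0.397 1.721 0.656
v -0.394 2.105 0.873
v -1.59 0.099 0.499
v -1.027 -0.213 0.342
v -2.133 -0.547 -0.162
v -1.57 -0.859 -0.319
v -1.827 -0.925 0.288
v -1.491 -0.526 0.696
v -1.669 -0.234 -0.516
v -1.333 0.165 -0.108
v -1.076 -0.419 -0.286
v -1.173 -0.846 0.211
v -1.987 0.086 -0.031
v -2.084 -0.341 0.466
v 1.018 3.986 0.699
v 1.583 4.46 1.251
v 1.246 3.787 2.173
v 0.682 3.314 1.621
v 1.258 4.66 1.278
v 0.921 3.987 2.2
v 0.892 4.744 1.206
v 0.555 4.071 2.128
v 0.547 4.697 1.046
v 0.211 4.024 1.967
v 0.285 4.527 0.825
v -0.052 3.854 1.747
v 0.149 4.264 0.584
v -0.188 3.591 1.505
v 0.163 3.952 0.362
v -0.174 3.279 1.283
v 0.326 3.647 0.198
v -0.011 2.974 1.12
v 0.608 3.4 0.121
v 0.271 2.727 1.043
v 0.961 3.255 0.144
v 0.624 2.582 1.066
v 1.324 3.236 0.263
v 0.987 2.563 1.185
v 1.634 3.347 0.457
v 1.297 2.674 1.379
v 1.838 3.569 0.694
v 1.501 2.896 1.615
v 1.9 3.862 0.931
v 1.563 3.189 1.853
v 1.81 4.178 1.128
v 1.473 3.505 2.05
f 2 1 4
f 2 4 3
f 4 1 5
f 4 5 3
f 5 1 6
f 5 6 3
f 6 1 7
f 6 7 3
f 7 1 8
f 7 8 3
f 8 1 9
f 8 9 3
f 9 1 10
f 9 10 3
f 10 1 11
f 10 11 3
f 11 1 12
f 11 12 3
f 12 1 13
f 12 13 3
f 13 1 2
f 13 2 3
f 15 14 17
f 15 17 16
f 17 14 18
f 17 18 16
f 18 14 19
f 18 19 16
f 19 14 20
f 19 20 16
f 20 14 21
f 20 21 16
f 21 14 22
f 21 22 16
f 22 14 23
f 22 23 16
f 23 14 15
f 23 15 16
f 25 24 27
f 25 27 26
f 27 24 28
f 27 28 26
f 28 24 29
f 28 29 26
f 29 24 30
f 29 30 26
f 30 24 31
f 30 31 26
f 31 24 32
f 31 32 26
f 32 24 33
f 32 33 26
f 33 24 34
f 33 34 26
f 34 24 35
f 34 35 26
f 35 24 36
f 35 36 26
f 36 24 37
f 36 37 26
f 37 24 38
f 37 38 26
f 38 24 39
f 38 39 26
f 39 24 25
f 39 25 26
f 40 51 45
f 40 45 41
f 40 41 47
f 40 47 50
f 40 50 51
f 41 45 49
f 45 51 44
f 51 50 42
f 50 47 46
f 47 41 48
f 43 49 44
f 43 44 42
f 43 42 46
f 43 46 48
f 43 48 49
f 44 49 45
f 42 44 51
f 46 42 50
f 48 46 47
f 49 48 41
f 53 52 56
f 53 56 54
f 54 56 57
f 54 57 55
f 56 52 58
f 56 58 57
f 57 58 59
f 57 59 55
f 58 52 60
f 58 60 59
f 59 60 61
f 59 61 55
f 60 52 62
f 60 62 61
f 61 62 63
f 61 63 55
f 62 52 64
f 62 64 63
f 63 64 65
f 63 65 55
f 64 52 66
f 64 66 65
f 65 66 67
f 65 67 55
f 66 52 68
f 66 68 67
f 67 68 69
f 67 69 55
f 68 52 70
f 68 70 69
f 69 70 71
f 69 71 55
f 70 52 72
f 70 72 71
f 71 72 73
f 71 73 55
f 72 52 74
f 72 74 73
f 73 74 75
f 73 75 55
f 74 52 76
f 74 76 75
f 75 76 77
f 75 77 55
f 76 52 78
f 76 78 77
f 77 78 79
f 77 79 55
f 78 52 80
f 78 80 79
f 79 80 81
f 79 81 55
f 80 52 82
f 80 82 81
f 81 82 83
f 81 83 55
f 82 52 53
f 82 53 83
f 83 53 54
f 83 54 55



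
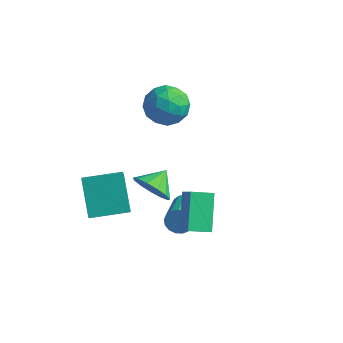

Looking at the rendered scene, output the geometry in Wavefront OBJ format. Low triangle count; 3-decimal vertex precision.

v 0.862 -0.424 -3.918
v 1.423 -0.42 -4.352
v 2.1 -2.191 -3.497
v 1.538 -2.196 -3.062
v 1.53 -0.247 -4.08
v 2.206 -2.019 -3.225
v 1.484 -0.116 -3.77
v 2.16 -1.887 -2.915
v 1.295 -0.054 -3.494
v 1.972 -1.826 -2.639
v 1.007 -0.078 -3.315
v 1.684 -1.849 -2.46
v 0.686 -0.181 -3.274
v 1.362 -1.952 -2.419
v 0.405 -0.34 -3.381
v 1.081 -2.111 -2.526
v 0.229 -0.518 -3.61
v 0.905 -2.289 -2.755
v 0.197 -0.674 -3.91
v 0.874 -2.446 -3.055
v 0.318 -0.774 -4.212
v 0.995 -2.545 -3.357
v 0.564 -0.793 -4.446
v 1.24 -2.565 -3.591
v 0.877 -0.728 -4.559
v 1.554 -2.499 -3.704
v 1.188 -0.593 -4.525
v 1.864 -2.365 -3.67
v 2.904 -3.588 -1.604
v 2.175 -2.188 -0.266
v 2.243 -3.251 -2.318
v 1.513 -1.85 -0.979
v 3.707 -2.81 -1.981
v 2.977 -1.409 -0.642
v 3.045 -2.472 -2.694
v 2.316 -1.072 -1.356
v 0.537 -2.975 -0.269
v 1.272 -2.723 -0.961
v 0.663 -1.865 0.269
v 0.762 -2.552 -1.193
v 0.18 -2.515 -1.132
v -0.288 -2.624 -0.797
v -0.495 -2.845 -0.294
v -0.374 -3.106 0.216
v 0.036 -3.326 0.572
v 0.605 -3.435 0.661
v 1.153 -3.397 0.455
v 1.504 -3.225 0.018
v 1.549 -2.974 -0.509
v -2.424 3.987 0.068
v -1.688 4.045 -0.929
v -3.532 2.575 -0.831
v -2.796 2.633 -1.828
v -2.364 2.162 -0.765
v -1.679 3.035 -0.21
v -3.541 3.585 -1.55
v -2.856 4.458 -0.995
v -2.379 3.797 -1.93
v -1.651 2.917 -1.444
v -3.569 3.703 -0.316
v -2.841 2.823 0.17
v -1.959 4.14 -0.351
v -3.261 2.48 -1.409
v -3.007 2.203 -0.784
v -2.575 2.237 -1.37
v -1.953 3.546 0.072
v -1.521 3.58 -0.515
v -1.918 2.473 -0.419
v -3.699 3.04 -1.245
v -3.267 3.074 -1.832
v -2.645 4.383 -0.39
v -2.213 4.417 -0.976
v -3.302 4.147 -1.341
v -1.932 4.028 -1.526
v -2.584 3.198 -2.054
v -3.021 3.758 -1.891
v -2.619 4.271 -1.564
v -1.505 3.511 -1.241
v -2.156 2.681 -1.769
v -1.901 2.404 -1.144
v -1.499 2.917 -0.818
v -1.911 3.365 -1.829
v -3.064 3.939 0.009
v -3.715 3.109 -0.519
v -3.721 3.703 -0.942
v -3.319 4.216 -0.616
v -2.636 3.422 0.294
v -3.288 2.592 -0.234
v -2.601 2.349 -0.196
v -2.199 2.862 0.131
v -3.309 3.255 0.069
v -4.218 -1.863 -3.179
v -3.826 -2.361 -2.674
v -2.701 -0.523 -3.035
v -2.309 -1.02 -2.531
v -3.231 -2.8 -4.869
v -2.839 -3.297 -4.365
v -1.714 -1.459 -4.726
v -1.322 -1.957 -4.221
f 2 1 5
f 2 5 3
f 3 5 6
f 3 6 4
f 5 1 7
f 5 7 6
f 6 7 8
f 6 8 4
f 7 1 9
f 7 9 8
f 8 9 10
f 8 10 4
f 9 1 11
f 9 11 10
f 10 11 12
f 10 12 4
f 11 1 13
f 11 13 12
f 12 13 14
f 12 14 4
f 13 1 15
f 13 15 14
f 14 15 16
f 14 16 4
f 15 1 17
f 15 17 16
f 16 17 18
f 16 18 4
f 17 1 19
f 17 19 18
f 18 19 20
f 18 20 4
f 19 1 21
f 19 21 20
f 20 21 22
f 20 22 4
f 21 1 23
f 21 23 22
f 22 23 24
f 22 24 4
f 23 1 25
f 23 25 24
f 24 25 26
f 24 26 4
f 25 1 27
f 25 27 26
f 26 27 28
f 26 28 4
f 27 1 2
f 27 2 28
f 28 2 3
f 28 3 4
f 30 32 29
f 33 30 29
f 29 32 31
f 31 33 29
f 30 36 32
f 34 30 33
f 34 36 30
f 32 36 31
f 35 33 31
f 31 36 35
f 35 34 33
f 36 34 35
f 38 37 40
f 38 40 39
f 40 37 41
f 40 41 39
f 41 37 42
f 41 42 39
f 42 37 43
f 42 43 39
f 43 37 44
f 43 44 39
f 44 37 45
f 44 45 39
f 45 37 46
f 45 46 39
f 46 37 47
f 46 47 39
f 47 37 48
f 47 48 39
f 48 37 49
f 48 49 39
f 49 37 38
f 49 38 39
f 50 87 66
f 87 61 90
f 66 90 55
f 87 90 66
f 50 66 62
f 66 55 67
f 62 67 51
f 66 67 62
f 50 62 71
f 62 51 72
f 71 72 57
f 62 72 71
f 50 71 83
f 71 57 86
f 83 86 60
f 71 86 83
f 50 83 87
f 83 60 91
f 87 91 61
f 83 91 87
f 51 67 78
f 67 55 81
f 78 81 59
f 67 81 78
f 55 90 68
f 90 61 89
f 68 89 54
f 90 89 68
f 61 91 88
f 91 60 84
f 88 84 52
f 91 84 88
f 60 86 85
f 86 57 73
f 85 73 56
f 86 73 85
f 57 72 77
f 72 51 74
f 77 74 58
f 72 74 77
f 53 79 65
f 79 59 80
f 65 80 54
f 79 80 65
f 53 65 63
f 65 54 64
f 63 64 52
f 65 64 63
f 53 63 70
f 63 52 69
f 70 69 56
f 63 69 70
f 53 70 75
f 70 56 76
f 75 76 58
f 70 76 75
f 53 75 79
f 75 58 82
f 79 82 59
f 75 82 79
f 54 80 68
f 80 59 81
f 68 81 55
f 80 81 68
f 52 64 88
f 64 54 89
f 88 89 61
f 64 89 88
f 56 69 85
f 69 52 84
f 85 84 60
f 69 84 85
f 58 76 77
f 76 56 73
f 77 73 57
f 76 73 77
f 59 82 78
f 82 58 74
f 78 74 51
f 82 74 78
f 93 95 92
f 96 93 92
f 92 95 94
f 94 96 92
f 93 99 95
f 97 93 96
f 97 99 93
f 95 99 94
f 98 96 94
f 94 99 98
f 98 97 96
f 99 97 98



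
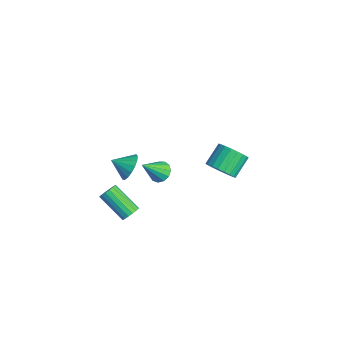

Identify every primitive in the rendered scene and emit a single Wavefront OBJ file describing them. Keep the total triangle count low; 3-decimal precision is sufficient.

v 1.942 -3.157 -4.214
v 2.205 -2.916 -3.719
v 0.801 -3.822 -2.531
v 0.538 -4.063 -3.026
v 2.008 -2.715 -3.798
v 0.605 -3.622 -2.611
v 1.796 -2.616 -3.973
v 0.393 -3.522 -2.785
v 1.617 -2.64 -4.203
v 0.214 -3.547 -3.015
v 1.513 -2.783 -4.435
v 0.11 -3.69 -3.247
v 1.507 -3.011 -4.617
v 0.104 -3.918 -3.429
v 1.6 -3.273 -4.706
v 0.197 -4.18 -3.518
v 1.772 -3.508 -4.683
v 0.369 -4.415 -3.495
v 1.983 -3.663 -4.552
v 0.579 -4.569 -3.364
v 2.184 -3.701 -4.344
v 0.78 -4.608 -3.156
v 2.329 -3.615 -4.106
v 0.926 -4.522 -2.918
v 2.386 -3.424 -3.893
v 0.983 -4.331 -2.705
v 2.341 -3.171 -3.753
v 0.938 -4.078 -2.565
v 1.646 -1.269 -1.155
v 2.064 -0.773 -0.821
v 1.994 -2.471 0.195
v 1.683 -0.72 -0.675
v 1.29 -0.842 -0.682
v 1.01 -1.099 -0.839
v 0.932 -1.411 -1.096
v 1.08 -1.677 -1.372
v 1.408 -1.815 -1.579
v 1.812 -1.779 -1.651
v 2.162 -1.581 -1.566
v 2.349 -1.285 -1.35
v 2.312 -0.983 -1.072
v 0.449 -2.664 -1.346
v 1.097 -3.201 -1.764
v 0.011 -3.636 -0.774
v 1.297 -3.067 -1.384
v 1.302 -2.841 -0.995
v 1.112 -2.574 -0.686
v 0.77 -2.328 -0.529
v 0.355 -2.159 -0.559
v -0.04 -2.105 -0.769
v -0.322 -2.179 -1.111
v -0.428 -2.365 -1.507
v -0.333 -2.618 -1.866
v -0.059 -2.883 -2.106
v 0.331 -3.097 -2.172
v 0.748 -3.211 -2.048
v -0.469 3.242 -4.474
v 0.216 3.928 -4.756
v -0.466 5.005 -3.789
v -1.151 4.318 -3.506
v -0.09 3.988 -5.038
v -0.772 5.065 -4.071
v -0.46 3.919 -5.222
v -1.142 4.996 -4.255
v -0.833 3.733 -5.277
v -1.515 4.81 -4.31
v -1.142 3.462 -5.194
v -1.824 4.539 -4.227
v -1.335 3.152 -4.985
v -2.017 4.229 -4.018
v -1.378 2.858 -4.688
v -2.061 3.935 -3.721
v -1.264 2.631 -4.354
v -1.947 3.708 -3.387
v -1.013 2.509 -4.041
v -1.695 3.586 -3.074
v -0.667 2.513 -3.802
v -1.349 3.59 -2.835
v -0.287 2.644 -3.68
v -0.969 3.721 -2.713
v 0.061 2.878 -3.695
v -0.621 3.955 -2.728
v 0.318 3.175 -3.844
v -0.364 4.252 -2.877
v 0.439 3.483 -4.102
v -0.243 4.56 -3.135
v 0.403 3.75 -4.425
v -0.279 4.827 -3.458
f 2 1 5
f 2 5 3
f 3 5 6
f 3 6 4
f 5 1 7
f 5 7 6
f 6 7 8
f 6 8 4
f 7 1 9
f 7 9 8
f 8 9 10
f 8 10 4
f 9 1 11
f 9 11 10
f 10 11 12
f 10 12 4
f 11 1 13
f 11 13 12
f 12 13 14
f 12 14 4
f 13 1 15
f 13 15 14
f 14 15 16
f 14 16 4
f 15 1 17
f 15 17 16
f 16 17 18
f 16 18 4
f 17 1 19
f 17 19 18
f 18 19 20
f 18 20 4
f 19 1 21
f 19 21 20
f 20 21 22
f 20 22 4
f 21 1 23
f 21 23 22
f 22 23 24
f 22 24 4
f 23 1 25
f 23 25 24
f 24 25 26
f 24 26 4
f 25 1 27
f 25 27 26
f 26 27 28
f 26 28 4
f 27 1 2
f 27 2 28
f 28 2 3
f 28 3 4
f 30 29 32
f 30 32 31
f 32 29 33
f 32 33 31
f 33 29 34
f 33 34 31
f 34 29 35
f 34 35 31
f 35 29 36
f 35 36 31
f 36 29 37
f 36 37 31
f 37 29 38
f 37 38 31
f 38 29 39
f 38 39 31
f 39 29 40
f 39 40 31
f 40 29 41
f 40 41 31
f 41 29 30
f 41 30 31
f 43 42 45
f 43 45 44
f 45 42 46
f 45 46 44
f 46 42 47
f 46 47 44
f 47 42 48
f 47 48 44
f 48 42 49
f 48 49 44
f 49 42 50
f 49 50 44
f 50 42 51
f 50 51 44
f 51 42 52
f 51 52 44
f 52 42 53
f 52 53 44
f 53 42 54
f 53 54 44
f 54 42 55
f 54 55 44
f 55 42 56
f 55 56 44
f 56 42 43
f 56 43 44
f 58 57 61
f 58 61 59
f 59 61 62
f 59 62 60
f 61 57 63
f 61 63 62
f 62 63 64
f 62 64 60
f 63 57 65
f 63 65 64
f 64 65 66
f 64 66 60
f 65 57 67
f 65 67 66
f 66 67 68
f 66 68 60
f 67 57 69
f 67 69 68
f 68 69 70
f 68 70 60
f 69 57 71
f 69 71 70
f 70 71 72
f 70 72 60
f 71 57 73
f 71 73 72
f 72 73 74
f 72 74 60
f 73 57 75
f 73 75 74
f 74 75 76
f 74 76 60
f 75 57 77
f 75 77 76
f 76 77 78
f 76 78 60
f 77 57 79
f 77 79 78
f 78 79 80
f 78 80 60
f 79 57 81
f 79 81 80
f 80 81 82
f 80 82 60
f 81 57 83
f 81 83 82
f 82 83 84
f 82 84 60
f 83 57 85
f 83 85 84
f 84 85 86
f 84 86 60
f 85 57 87
f 85 87 86
f 86 87 88
f 86 88 60
f 87 57 58
f 87 58 88
f 88 58 59
f 88 59 60



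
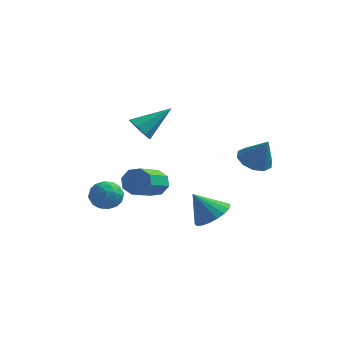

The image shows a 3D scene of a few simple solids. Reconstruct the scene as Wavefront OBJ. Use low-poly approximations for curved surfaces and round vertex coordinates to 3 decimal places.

v 3.164 2.483 -1.356
v 3.891 3.052 -1.619
v 3.936 2.177 0.116
v 3.489 3.386 -1.339
v 2.963 3.375 -1.065
v 2.513 3.024 -0.902
v 2.312 2.465 -0.913
v 2.437 1.914 -1.092
v 2.839 1.58 -1.373
v 3.365 1.59 -1.647
v 3.814 1.942 -1.81
v 4.015 2.5 -1.799
v -0.419 -2.059 -1.431
v 0.194 -1.904 -0.958
v -0.047 -3.706 -0.055
v -0.661 -3.861 -0.529
v -0.331 -1.717 -0.725
v -0.573 -3.519 0.178
v -0.908 -1.73 -0.905
v -1.15 -3.532 -0.002
v -1.198 -1.936 -1.394
v -1.44 -3.738 -0.491
v -1.033 -2.214 -1.905
v -1.274 -4.016 -1.002
v -0.507 -2.401 -2.138
v -0.749 -4.203 -1.235
v 0.07 -2.388 -1.958
v -0.172 -4.19 -1.055
v 0.36 -2.182 -1.469
v 0.118 -3.984 -0.566
v 1.692 0.411 -4.446
v 2.217 -0.474 -4.189
v 0.728 0.229 -3.094
v 2.464 -0.138 -3.968
v 2.557 0.307 -3.842
v 2.48 0.772 -3.835
v 2.246 1.166 -3.949
v 1.903 1.41 -4.161
v 1.518 1.456 -4.43
v 1.167 1.295 -4.702
v 0.921 0.959 -4.923
v 0.827 0.514 -5.049
v 0.905 0.049 -5.056
v 1.139 -0.344 -4.942
v 1.482 -0.588 -4.73
v 1.867 -0.635 -4.461
v -1.256 -1.757 1.86
v -0.908 -1.477 1.209
v -0.044 -0.663 2.98
v -1.377 -1.138 1.385
v -1.775 -1.162 1.84
v -1.869 -1.535 2.306
v -1.604 -2.038 2.511
v -1.135 -2.377 2.335
v -0.737 -2.353 1.881
v -0.643 -1.98 1.414
v -3.325 -1.055 -2.535
v -2.465 -1.093 -2.844
v -3.475 -2.507 -2.776
v -2.615 -2.545 -3.085
v -2.776 -2.388 -2.199
v -2.683 -1.49 -2.05
v -3.257 -2.11 -3.57
v -3.164 -1.212 -3.421
v -2.423 -1.745 -3.484
v -2.125 -1.916 -2.636
v -3.815 -1.684 -2.984
v -3.517 -1.855 -2.136
v -2.881 -0.946 -2.668
v -3.059 -2.654 -2.952
v -3.153 -2.561 -2.431
v -2.647 -2.583 -2.612
v -3.01 -1.18 -2.201
v -2.504 -1.202 -2.383
v -2.687 -1.963 -2.004
v -3.436 -2.398 -3.237
v -2.93 -2.42 -3.419
v -3.293 -1.017 -3.008
v -2.787 -1.039 -3.189
v -3.253 -1.637 -3.616
v -2.351 -1.352 -3.226
v -2.44 -2.206 -3.368
v -2.817 -1.95 -3.653
v -2.763 -1.422 -3.566
v -2.177 -1.453 -2.728
v -2.265 -2.306 -2.87
v -2.36 -2.214 -2.349
v -2.305 -1.686 -2.261
v -2.152 -1.836 -3.104
v -3.675 -1.294 -2.75
v -3.763 -2.147 -2.892
v -3.635 -1.914 -3.359
v -3.58 -1.386 -3.271
v -3.5 -1.394 -2.252
v -3.589 -2.248 -2.394
v -3.177 -2.178 -2.054
v -3.123 -1.65 -1.967
v -3.788 -1.764 -2.516
f 2 1 4
f 2 4 3
f 4 1 5
f 4 5 3
f 5 1 6
f 5 6 3
f 6 1 7
f 6 7 3
f 7 1 8
f 7 8 3
f 8 1 9
f 8 9 3
f 9 1 10
f 9 10 3
f 10 1 11
f 10 11 3
f 11 1 12
f 11 12 3
f 12 1 2
f 12 2 3
f 14 13 17
f 14 17 15
f 15 17 18
f 15 18 16
f 17 13 19
f 17 19 18
f 18 19 20
f 18 20 16
f 19 13 21
f 19 21 20
f 20 21 22
f 20 22 16
f 21 13 23
f 21 23 22
f 22 23 24
f 22 24 16
f 23 13 25
f 23 25 24
f 24 25 26
f 24 26 16
f 25 13 27
f 25 27 26
f 26 27 28
f 26 28 16
f 27 13 29
f 27 29 28
f 28 29 30
f 28 30 16
f 29 13 14
f 29 14 30
f 30 14 15
f 30 15 16
f 32 31 34
f 32 34 33
f 34 31 35
f 34 35 33
f 35 31 36
f 35 36 33
f 36 31 37
f 36 37 33
f 37 31 38
f 37 38 33
f 38 31 39
f 38 39 33
f 39 31 40
f 39 40 33
f 40 31 41
f 40 41 33
f 41 31 42
f 41 42 33
f 42 31 43
f 42 43 33
f 43 31 44
f 43 44 33
f 44 31 45
f 44 45 33
f 45 31 46
f 45 46 33
f 46 31 32
f 46 32 33
f 48 47 50
f 48 50 49
f 50 47 51
f 50 51 49
f 51 47 52
f 51 52 49
f 52 47 53
f 52 53 49
f 53 47 54
f 53 54 49
f 54 47 55
f 54 55 49
f 55 47 56
f 55 56 49
f 56 47 48
f 56 48 49
f 57 94 73
f 94 68 97
f 73 97 62
f 94 97 73
f 57 73 69
f 73 62 74
f 69 74 58
f 73 74 69
f 57 69 78
f 69 58 79
f 78 79 64
f 69 79 78
f 57 78 90
f 78 64 93
f 90 93 67
f 78 93 90
f 57 90 94
f 90 67 98
f 94 98 68
f 90 98 94
f 58 74 85
f 74 62 88
f 85 88 66
f 74 88 85
f 62 97 75
f 97 68 96
f 75 96 61
f 97 96 75
f 68 98 95
f 98 67 91
f 95 91 59
f 98 91 95
f 67 93 92
f 93 64 80
f 92 80 63
f 93 80 92
f 64 79 84
f 79 58 81
f 84 81 65
f 79 81 84
f 60 86 72
f 86 66 87
f 72 87 61
f 86 87 72
f 60 72 70
f 72 61 71
f 70 71 59
f 72 71 70
f 60 70 77
f 70 59 76
f 77 76 63
f 70 76 77
f 60 77 82
f 77 63 83
f 82 83 65
f 77 83 82
f 60 82 86
f 82 65 89
f 86 89 66
f 82 89 86
f 61 87 75
f 87 66 88
f 75 88 62
f 87 88 75
f 59 71 95
f 71 61 96
f 95 96 68
f 71 96 95
f 63 76 92
f 76 59 91
f 92 91 67
f 76 91 92
f 65 83 84
f 83 63 80
f 84 80 64
f 83 80 84
f 66 89 85
f 89 65 81
f 85 81 58
f 89 81 85

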